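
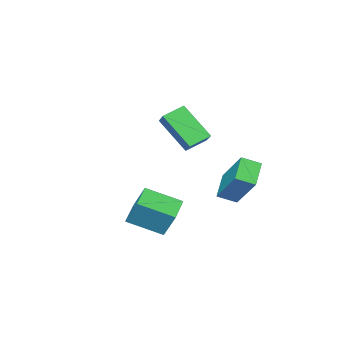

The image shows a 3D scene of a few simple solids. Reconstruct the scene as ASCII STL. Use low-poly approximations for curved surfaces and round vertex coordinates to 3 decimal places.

solid 
facet normal -0.861 0.298 0.412
outer loop
vertex -1.492 -1.351 0.703
vertex -0.965 -0.612 1.269
vertex -1.739 -0.074 -0.736
endloop
endfacet
facet normal -0.493 -0.691 -0.529
outer loop
vertex -0.835 -0.388 -1.169
vertex -1.492 -1.351 0.703
vertex -1.739 -0.074 -0.736
endloop
endfacet
facet normal -0.861 0.299 0.412
outer loop
vertex -1.739 -0.074 -0.736
vertex -0.965 -0.612 1.269
vertex -1.211 0.665 -0.17
endloop
endfacet
facet normal -0.127 0.659 -0.742
outer loop
vertex -1.211 0.665 -0.17
vertex -0.835 -0.388 -1.169
vertex -1.739 -0.074 -0.736
endloop
endfacet
facet normal 0.127 -0.658 0.742
outer loop
vertex -1.492 -1.351 0.703
vertex -0.061 -0.926 0.836
vertex -0.965 -0.612 1.269
endloop
endfacet
facet normal -0.494 -0.691 -0.529
outer loop
vertex -0.589 -1.665 0.27
vertex -1.492 -1.351 0.703
vertex -0.835 -0.388 -1.169
endloop
endfacet
facet normal 0.127 -0.659 0.742
outer loop
vertex -0.589 -1.665 0.27
vertex -0.061 -0.926 0.836
vertex -1.492 -1.351 0.703
endloop
endfacet
facet normal 0.493 0.691 0.529
outer loop
vertex -0.965 -0.612 1.269
vertex -0.061 -0.926 0.836
vertex -1.211 0.665 -0.17
endloop
endfacet
facet normal -0.127 0.659 -0.742
outer loop
vertex -0.308 0.351 -0.603
vertex -0.835 -0.388 -1.169
vertex -1.211 0.665 -0.17
endloop
endfacet
facet normal 0.494 0.691 0.528
outer loop
vertex -1.211 0.665 -0.17
vertex -0.061 -0.926 0.836
vertex -0.308 0.351 -0.603
endloop
endfacet
facet normal 0.861 -0.298 -0.412
outer loop
vertex -0.308 0.351 -0.603
vertex -0.589 -1.665 0.27
vertex -0.835 -0.388 -1.169
endloop
endfacet
facet normal 0.860 -0.299 -0.413
outer loop
vertex -0.061 -0.926 0.836
vertex -0.589 -1.665 0.27
vertex -0.308 0.351 -0.603
endloop
endfacet
facet normal -0.671 0.629 -0.394
outer loop
vertex -2.339 1.413 -2.84
vertex -1.935 2.772 -1.359
vertex -1.388 1.954 -3.596
endloop
endfacet
facet normal -0.197 -0.663 -0.722
outer loop
vertex -0.785 1.388 -3.241
vertex -2.339 1.413 -2.84
vertex -1.388 1.954 -3.596
endloop
endfacet
facet normal -0.671 0.629 -0.394
outer loop
vertex -1.388 1.954 -3.596
vertex -1.935 2.772 -1.359
vertex -0.984 3.313 -2.115
endloop
endfacet
facet normal 0.716 0.406 -0.568
outer loop
vertex -0.984 3.313 -2.115
vertex -0.785 1.388 -3.241
vertex -1.388 1.954 -3.596
endloop
endfacet
facet normal -0.716 -0.406 0.568
outer loop
vertex -2.339 1.413 -2.84
vertex -1.332 2.206 -1.004
vertex -1.935 2.772 -1.359
endloop
endfacet
facet normal -0.197 -0.663 -0.722
outer loop
vertex -1.736 0.847 -2.485
vertex -2.339 1.413 -2.84
vertex -0.785 1.388 -3.241
endloop
endfacet
facet normal -0.716 -0.406 0.568
outer loop
vertex -1.736 0.847 -2.485
vertex -1.332 2.206 -1.004
vertex -2.339 1.413 -2.84
endloop
endfacet
facet normal 0.197 0.663 0.722
outer loop
vertex -1.935 2.772 -1.359
vertex -1.332 2.206 -1.004
vertex -0.984 3.313 -2.115
endloop
endfacet
facet normal 0.716 0.406 -0.568
outer loop
vertex -0.381 2.747 -1.76
vertex -0.785 1.388 -3.241
vertex -0.984 3.313 -2.115
endloop
endfacet
facet normal 0.197 0.663 0.722
outer loop
vertex -0.984 3.313 -2.115
vertex -1.332 2.206 -1.004
vertex -0.381 2.747 -1.76
endloop
endfacet
facet normal 0.671 -0.629 0.394
outer loop
vertex -0.381 2.747 -1.76
vertex -1.736 0.847 -2.485
vertex -0.785 1.388 -3.241
endloop
endfacet
facet normal 0.671 -0.629 0.394
outer loop
vertex -1.332 2.206 -1.004
vertex -1.736 0.847 -2.485
vertex -0.381 2.747 -1.76
endloop
endfacet
facet normal -0.565 0.719 -0.405
outer loop
vertex 2.364 2.54 -2.263
vertex 3.386 3.124 -2.651
vertex 2.319 1.861 -3.406
endloop
endfacet
facet normal -0.825 -0.471 0.313
outer loop
vertex 3.234 0.696 -2.749
vertex 2.364 2.54 -2.263
vertex 2.319 1.861 -3.406
endloop
endfacet
facet normal -0.564 0.719 -0.405
outer loop
vertex 2.319 1.861 -3.406
vertex 3.386 3.124 -2.651
vertex 3.341 2.445 -3.793
endloop
endfacet
facet normal -0.033 -0.511 -0.859
outer loop
vertex 3.341 2.445 -3.793
vertex 3.234 0.696 -2.749
vertex 2.319 1.861 -3.406
endloop
endfacet
facet normal 0.034 0.511 0.859
outer loop
vertex 2.364 2.54 -2.263
vertex 4.301 1.959 -1.994
vertex 3.386 3.124 -2.651
endloop
endfacet
facet normal -0.825 -0.471 0.313
outer loop
vertex 3.279 1.375 -1.607
vertex 2.364 2.54 -2.263
vertex 3.234 0.696 -2.749
endloop
endfacet
facet normal 0.034 0.510 0.859
outer loop
vertex 3.279 1.375 -1.607
vertex 4.301 1.959 -1.994
vertex 2.364 2.54 -2.263
endloop
endfacet
facet normal 0.825 0.471 -0.313
outer loop
vertex 3.386 3.124 -2.651
vertex 4.301 1.959 -1.994
vertex 3.341 2.445 -3.793
endloop
endfacet
facet normal -0.034 -0.511 -0.859
outer loop
vertex 4.256 1.28 -3.137
vertex 3.234 0.696 -2.749
vertex 3.341 2.445 -3.793
endloop
endfacet
facet normal 0.825 0.472 -0.313
outer loop
vertex 3.341 2.445 -3.793
vertex 4.301 1.959 -1.994
vertex 4.256 1.28 -3.137
endloop
endfacet
facet normal 0.565 -0.719 0.405
outer loop
vertex 4.256 1.28 -3.137
vertex 3.279 1.375 -1.607
vertex 3.234 0.696 -2.749
endloop
endfacet
facet normal 0.564 -0.719 0.405
outer loop
vertex 4.301 1.959 -1.994
vertex 3.279 1.375 -1.607
vertex 4.256 1.28 -3.137
endloop
endfacet

endsolid


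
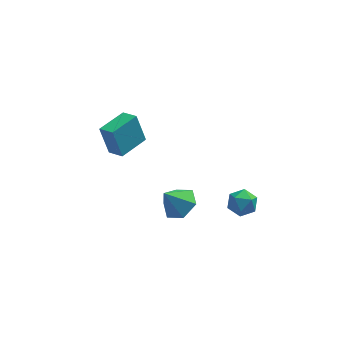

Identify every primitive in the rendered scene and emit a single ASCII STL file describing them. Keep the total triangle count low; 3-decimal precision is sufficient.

solid 
facet normal -0.702 -0.711 -0.031
outer loop
vertex -3.679 3.027 -2.512
vertex -4.416 3.771 -2.88
vertex -3.18 2.615 -4.34
endloop
endfacet
facet normal 0.664 -0.670 0.332
outer loop
vertex -1.804 4.009 -4.28
vertex -3.679 3.027 -2.512
vertex -3.18 2.615 -4.34
endloop
endfacet
facet normal -0.702 -0.712 -0.031
outer loop
vertex -3.18 2.615 -4.34
vertex -4.416 3.771 -2.88
vertex -3.917 3.358 -4.709
endloop
endfacet
facet normal 0.257 -0.213 -0.943
outer loop
vertex -3.917 3.358 -4.709
vertex -1.804 4.009 -4.28
vertex -3.18 2.615 -4.34
endloop
endfacet
facet normal -0.256 0.212 0.943
outer loop
vertex -3.679 3.027 -2.512
vertex -3.04 5.165 -2.82
vertex -4.416 3.771 -2.88
endloop
endfacet
facet normal 0.664 -0.670 0.332
outer loop
vertex -2.303 4.422 -2.451
vertex -3.679 3.027 -2.512
vertex -1.804 4.009 -4.28
endloop
endfacet
facet normal -0.257 0.213 0.943
outer loop
vertex -2.303 4.422 -2.451
vertex -3.04 5.165 -2.82
vertex -3.679 3.027 -2.512
endloop
endfacet
facet normal -0.664 0.670 -0.332
outer loop
vertex -4.416 3.771 -2.88
vertex -3.04 5.165 -2.82
vertex -3.917 3.358 -4.709
endloop
endfacet
facet normal 0.257 -0.212 -0.943
outer loop
vertex -2.541 4.753 -4.648
vertex -1.804 4.009 -4.28
vertex -3.917 3.358 -4.709
endloop
endfacet
facet normal -0.664 0.670 -0.332
outer loop
vertex -3.917 3.358 -4.709
vertex -3.04 5.165 -2.82
vertex -2.541 4.753 -4.648
endloop
endfacet
facet normal 0.702 0.711 0.031
outer loop
vertex -2.541 4.753 -4.648
vertex -2.303 4.422 -2.451
vertex -1.804 4.009 -4.28
endloop
endfacet
facet normal 0.702 0.712 0.031
outer loop
vertex -3.04 5.165 -2.82
vertex -2.303 4.422 -2.451
vertex -2.541 4.753 -4.648
endloop
endfacet
facet normal 0.550 0.154 -0.821
outer loop
vertex 0.478 -2.11 -2.612
vertex -0.236 -2.689 -3.199
vertex -0.368 -1.613 -3.086
endloop
endfacet
facet normal -0.018 0.674 0.739
outer loop
vertex 0.478 -2.11 -2.612
vertex -0.368 -1.613 -3.086
vertex -1.104 -2.931 -1.901
endloop
endfacet
facet normal 0.550 0.154 -0.821
outer loop
vertex -0.368 -1.613 -3.086
vertex -0.236 -2.689 -3.199
vertex -1.082 -2.191 -3.672
endloop
endfacet
facet normal -0.727 0.637 0.257
outer loop
vertex -0.368 -1.613 -3.086
vertex -1.082 -2.191 -3.672
vertex -1.104 -2.931 -1.901
endloop
endfacet
facet normal 0.550 0.154 -0.821
outer loop
vertex -1.082 -2.191 -3.672
vertex -0.236 -2.689 -3.199
vertex -0.949 -3.267 -3.785
endloop
endfacet
facet normal -0.991 -0.116 -0.061
outer loop
vertex -1.082 -2.191 -3.672
vertex -0.949 -3.267 -3.785
vertex -1.104 -2.931 -1.901
endloop
endfacet
facet normal 0.550 0.153 -0.821
outer loop
vertex -0.949 -3.267 -3.785
vertex -0.236 -2.689 -3.199
vertex -0.103 -3.765 -3.311
endloop
endfacet
facet normal -0.547 -0.831 0.103
outer loop
vertex -0.949 -3.267 -3.785
vertex -0.103 -3.765 -3.311
vertex -1.104 -2.931 -1.901
endloop
endfacet
facet normal 0.550 0.153 -0.821
outer loop
vertex -0.103 -3.765 -3.311
vertex -0.236 -2.689 -3.199
vertex 0.611 -3.186 -2.725
endloop
endfacet
facet normal 0.163 -0.794 0.586
outer loop
vertex -0.103 -3.765 -3.311
vertex 0.611 -3.186 -2.725
vertex -1.104 -2.931 -1.901
endloop
endfacet
facet normal 0.550 0.154 -0.821
outer loop
vertex 0.611 -3.186 -2.725
vertex -0.236 -2.689 -3.199
vertex 0.478 -2.11 -2.612
endloop
endfacet
facet normal 0.428 -0.042 0.903
outer loop
vertex 0.611 -3.186 -2.725
vertex 0.478 -2.11 -2.612
vertex -1.104 -2.931 -1.901
endloop
endfacet
facet normal -0.453 0.402 0.795
outer loop
vertex 2.433 -2.674 -2.47
vertex 2.623 -3.425 -1.982
vertex 3.214 -2.727 -1.998
endloop
endfacet
facet normal -0.169 0.909 0.382
outer loop
vertex 2.433 -2.674 -2.47
vertex 3.214 -2.727 -1.998
vertex 3.213 -2.373 -2.841
endloop
endfacet
facet normal -0.456 0.848 -0.269
outer loop
vertex 2.433 -2.674 -2.47
vertex 3.213 -2.373 -2.841
vertex 2.62 -2.852 -3.347
endloop
endfacet
facet normal -0.917 0.305 -0.257
outer loop
vertex 2.433 -2.674 -2.47
vertex 2.62 -2.852 -3.347
vertex 2.255 -3.502 -2.817
endloop
endfacet
facet normal -0.916 0.029 0.401
outer loop
vertex 2.433 -2.674 -2.47
vertex 2.255 -3.502 -2.817
vertex 2.623 -3.425 -1.982
endloop
endfacet
facet normal 0.531 0.781 0.327
outer loop
vertex 3.213 -2.373 -2.841
vertex 3.214 -2.727 -1.998
vertex 3.885 -2.938 -2.583
endloop
endfacet
facet normal 0.072 -0.038 0.997
outer loop
vertex 3.214 -2.727 -1.998
vertex 2.623 -3.425 -1.982
vertex 3.52 -3.588 -2.053
endloop
endfacet
facet normal -0.678 -0.642 0.358
outer loop
vertex 2.623 -3.425 -1.982
vertex 2.255 -3.502 -2.817
vertex 2.927 -4.067 -2.559
endloop
endfacet
facet normal -0.679 -0.196 -0.708
outer loop
vertex 2.255 -3.502 -2.817
vertex 2.62 -2.852 -3.347
vertex 2.926 -3.713 -3.402
endloop
endfacet
facet normal 0.067 0.684 -0.726
outer loop
vertex 2.62 -2.852 -3.347
vertex 3.213 -2.373 -2.841
vertex 3.517 -3.015 -3.418
endloop
endfacet
facet normal 0.917 -0.305 0.257
outer loop
vertex 3.707 -3.766 -2.93
vertex 3.885 -2.938 -2.583
vertex 3.52 -3.588 -2.053
endloop
endfacet
facet normal 0.456 -0.848 0.269
outer loop
vertex 3.707 -3.766 -2.93
vertex 3.52 -3.588 -2.053
vertex 2.927 -4.067 -2.559
endloop
endfacet
facet normal 0.169 -0.909 -0.382
outer loop
vertex 3.707 -3.766 -2.93
vertex 2.927 -4.067 -2.559
vertex 2.926 -3.713 -3.402
endloop
endfacet
facet normal 0.453 -0.402 -0.795
outer loop
vertex 3.707 -3.766 -2.93
vertex 2.926 -3.713 -3.402
vertex 3.517 -3.015 -3.418
endloop
endfacet
facet normal 0.916 -0.029 -0.401
outer loop
vertex 3.707 -3.766 -2.93
vertex 3.517 -3.015 -3.418
vertex 3.885 -2.938 -2.583
endloop
endfacet
facet normal 0.679 0.196 0.708
outer loop
vertex 3.52 -3.588 -2.053
vertex 3.885 -2.938 -2.583
vertex 3.214 -2.727 -1.998
endloop
endfacet
facet normal -0.067 -0.684 0.726
outer loop
vertex 2.927 -4.067 -2.559
vertex 3.52 -3.588 -2.053
vertex 2.623 -3.425 -1.982
endloop
endfacet
facet normal -0.531 -0.781 -0.327
outer loop
vertex 2.926 -3.713 -3.402
vertex 2.927 -4.067 -2.559
vertex 2.255 -3.502 -2.817
endloop
endfacet
facet normal -0.072 0.038 -0.997
outer loop
vertex 3.517 -3.015 -3.418
vertex 2.926 -3.713 -3.402
vertex 2.62 -2.852 -3.347
endloop
endfacet
facet normal 0.678 0.642 -0.358
outer loop
vertex 3.885 -2.938 -2.583
vertex 3.517 -3.015 -3.418
vertex 3.213 -2.373 -2.841
endloop
endfacet

endsolid


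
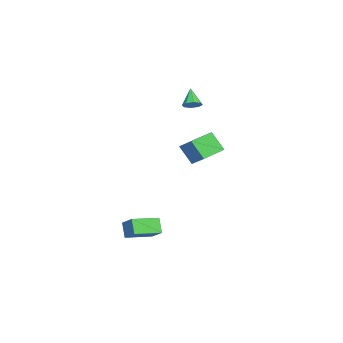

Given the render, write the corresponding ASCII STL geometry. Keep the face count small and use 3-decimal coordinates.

solid 
facet normal -0.872 0.481 0.086
outer loop
vertex -2.381 1.179 1.396
vertex -1.905 1.926 2.047
vertex -2.075 1.927 0.314
endloop
endfacet
facet normal -0.432 -0.680 -0.592
outer loop
vertex -0.635 1.134 0.173
vertex -2.381 1.179 1.396
vertex -2.075 1.927 0.314
endloop
endfacet
facet normal -0.873 0.481 0.086
outer loop
vertex -2.075 1.927 0.314
vertex -1.905 1.926 2.047
vertex -1.599 2.675 0.966
endloop
endfacet
facet normal 0.227 0.554 -0.801
outer loop
vertex -1.599 2.675 0.966
vertex -0.635 1.134 0.173
vertex -2.075 1.927 0.314
endloop
endfacet
facet normal -0.227 -0.554 0.801
outer loop
vertex -2.381 1.179 1.396
vertex -0.465 1.133 1.906
vertex -1.905 1.926 2.047
endloop
endfacet
facet normal -0.433 -0.679 -0.593
outer loop
vertex -0.941 0.385 1.254
vertex -2.381 1.179 1.396
vertex -0.635 1.134 0.173
endloop
endfacet
facet normal -0.227 -0.554 0.801
outer loop
vertex -0.941 0.385 1.254
vertex -0.465 1.133 1.906
vertex -2.381 1.179 1.396
endloop
endfacet
facet normal 0.432 0.679 0.593
outer loop
vertex -1.905 1.926 2.047
vertex -0.465 1.133 1.906
vertex -1.599 2.675 0.966
endloop
endfacet
facet normal 0.226 0.554 -0.801
outer loop
vertex -0.159 1.881 0.824
vertex -0.635 1.134 0.173
vertex -1.599 2.675 0.966
endloop
endfacet
facet normal 0.433 0.680 0.592
outer loop
vertex -1.599 2.675 0.966
vertex -0.465 1.133 1.906
vertex -0.159 1.881 0.824
endloop
endfacet
facet normal 0.873 -0.481 -0.086
outer loop
vertex -0.159 1.881 0.824
vertex -0.941 0.385 1.254
vertex -0.635 1.134 0.173
endloop
endfacet
facet normal 0.873 -0.481 -0.086
outer loop
vertex -0.465 1.133 1.906
vertex -0.941 0.385 1.254
vertex -0.159 1.881 0.824
endloop
endfacet
facet normal 0.629 0.222 -0.745
outer loop
vertex -2.812 0.757 3.795
vertex -3.194 0.588 3.422
vertex -3.071 1.074 3.671
endloop
endfacet
facet normal 0.205 0.497 0.843
outer loop
vertex -2.812 0.757 3.795
vertex -3.071 1.074 3.671
vertex -3.966 0.312 4.338
endloop
endfacet
facet normal 0.628 0.223 -0.745
outer loop
vertex -3.071 1.074 3.671
vertex -3.194 0.588 3.422
vertex -3.403 1.107 3.401
endloop
endfacet
facet normal -0.321 0.809 0.493
outer loop
vertex -3.071 1.074 3.671
vertex -3.403 1.107 3.401
vertex -3.966 0.312 4.338
endloop
endfacet
facet normal 0.628 0.223 -0.746
outer loop
vertex -3.403 1.107 3.401
vertex -3.194 0.588 3.422
vertex -3.612 0.835 3.144
endloop
endfacet
facet normal -0.803 0.596 0.023
outer loop
vertex -3.403 1.107 3.401
vertex -3.612 0.835 3.144
vertex -3.966 0.312 4.338
endloop
endfacet
facet normal 0.628 0.224 -0.745
outer loop
vertex -3.612 0.835 3.144
vertex -3.194 0.588 3.422
vertex -3.576 0.419 3.049
endloop
endfacet
facet normal -0.957 -0.016 -0.291
outer loop
vertex -3.612 0.835 3.144
vertex -3.576 0.419 3.049
vertex -3.966 0.312 4.338
endloop
endfacet
facet normal 0.629 0.223 -0.745
outer loop
vertex -3.576 0.419 3.049
vertex -3.194 0.588 3.422
vertex -3.316 0.101 3.173
endloop
endfacet
facet normal -0.693 -0.670 -0.265
outer loop
vertex -3.576 0.419 3.049
vertex -3.316 0.101 3.173
vertex -3.966 0.312 4.338
endloop
endfacet
facet normal 0.626 0.225 -0.746
outer loop
vertex -3.316 0.101 3.173
vertex -3.194 0.588 3.422
vertex -2.984 0.069 3.442
endloop
endfacet
facet normal -0.165 -0.983 0.086
outer loop
vertex -3.316 0.101 3.173
vertex -2.984 0.069 3.442
vertex -3.966 0.312 4.338
endloop
endfacet
facet normal 0.628 0.225 -0.745
outer loop
vertex -2.984 0.069 3.442
vertex -3.194 0.588 3.422
vertex -2.775 0.34 3.7
endloop
endfacet
facet normal 0.315 -0.771 0.554
outer loop
vertex -2.984 0.069 3.442
vertex -2.775 0.34 3.7
vertex -3.966 0.312 4.338
endloop
endfacet
facet normal 0.628 0.225 -0.745
outer loop
vertex -2.775 0.34 3.7
vertex -3.194 0.588 3.422
vertex -2.812 0.757 3.795
endloop
endfacet
facet normal 0.469 -0.156 0.869
outer loop
vertex -2.775 0.34 3.7
vertex -2.812 0.757 3.795
vertex -3.966 0.312 4.338
endloop
endfacet
facet normal -0.552 -0.596 -0.584
outer loop
vertex 1.76 -2.056 -3.433
vertex 0.742 -0.84 -3.711
vertex 2.309 -1.779 -4.235
endloop
endfacet
facet normal 0.633 -0.755 0.172
outer loop
vertex 2.938 -1.1 -3.569
vertex 1.76 -2.056 -3.433
vertex 2.309 -1.779 -4.235
endloop
endfacet
facet normal -0.552 -0.595 -0.584
outer loop
vertex 2.309 -1.779 -4.235
vertex 0.742 -0.84 -3.711
vertex 1.291 -0.563 -4.512
endloop
endfacet
facet normal 0.544 0.274 -0.793
outer loop
vertex 1.291 -0.563 -4.512
vertex 2.938 -1.1 -3.569
vertex 2.309 -1.779 -4.235
endloop
endfacet
facet normal -0.544 -0.274 0.793
outer loop
vertex 1.76 -2.056 -3.433
vertex 1.371 -0.161 -3.045
vertex 0.742 -0.84 -3.711
endloop
endfacet
facet normal 0.633 -0.755 0.173
outer loop
vertex 2.389 -1.377 -2.768
vertex 1.76 -2.056 -3.433
vertex 2.938 -1.1 -3.569
endloop
endfacet
facet normal -0.543 -0.274 0.794
outer loop
vertex 2.389 -1.377 -2.768
vertex 1.371 -0.161 -3.045
vertex 1.76 -2.056 -3.433
endloop
endfacet
facet normal -0.633 0.755 -0.172
outer loop
vertex 0.742 -0.84 -3.711
vertex 1.371 -0.161 -3.045
vertex 1.291 -0.563 -4.512
endloop
endfacet
facet normal 0.544 0.274 -0.794
outer loop
vertex 1.92 0.116 -3.847
vertex 2.938 -1.1 -3.569
vertex 1.291 -0.563 -4.512
endloop
endfacet
facet normal -0.633 0.755 -0.172
outer loop
vertex 1.291 -0.563 -4.512
vertex 1.371 -0.161 -3.045
vertex 1.92 0.116 -3.847
endloop
endfacet
facet normal 0.552 0.595 0.584
outer loop
vertex 1.92 0.116 -3.847
vertex 2.389 -1.377 -2.768
vertex 2.938 -1.1 -3.569
endloop
endfacet
facet normal 0.552 0.595 0.584
outer loop
vertex 1.371 -0.161 -3.045
vertex 2.389 -1.377 -2.768
vertex 1.92 0.116 -3.847
endloop
endfacet

endsolid


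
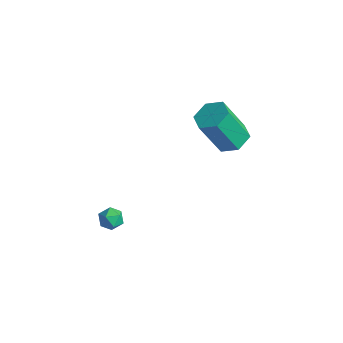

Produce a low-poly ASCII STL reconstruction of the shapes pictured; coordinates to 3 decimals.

solid 
facet normal 0.109 0.674 0.730
outer loop
vertex -3.699 -1.189 -1.576
vertex -3.965 -1.589 -1.167
vertex -3.34 -1.596 -1.254
endloop
endfacet
facet normal 0.625 0.742 0.242
outer loop
vertex -3.699 -1.189 -1.576
vertex -3.34 -1.596 -1.254
vertex -3.227 -1.492 -1.866
endloop
endfacet
facet normal 0.315 0.865 -0.391
outer loop
vertex -3.699 -1.189 -1.576
vertex -3.227 -1.492 -1.866
vertex -3.783 -1.421 -2.157
endloop
endfacet
facet normal -0.392 0.872 -0.292
outer loop
vertex -3.699 -1.189 -1.576
vertex -3.783 -1.421 -2.157
vertex -4.238 -1.481 -1.725
endloop
endfacet
facet normal -0.520 0.755 0.400
outer loop
vertex -3.699 -1.189 -1.576
vertex -4.238 -1.481 -1.725
vertex -3.965 -1.589 -1.167
endloop
endfacet
facet normal 0.972 0.120 0.200
outer loop
vertex -3.227 -1.492 -1.866
vertex -3.34 -1.596 -1.254
vertex -3.202 -2.079 -1.635
endloop
endfacet
facet normal 0.138 0.012 0.990
outer loop
vertex -3.34 -1.596 -1.254
vertex -3.965 -1.589 -1.167
vertex -3.657 -2.139 -1.203
endloop
endfacet
facet normal -0.878 0.142 0.457
outer loop
vertex -3.965 -1.589 -1.167
vertex -4.238 -1.481 -1.725
vertex -4.213 -2.068 -1.494
endloop
endfacet
facet normal -0.672 0.330 -0.662
outer loop
vertex -4.238 -1.481 -1.725
vertex -3.783 -1.421 -2.157
vertex -4.1 -1.964 -2.106
endloop
endfacet
facet normal 0.471 0.318 -0.823
outer loop
vertex -3.783 -1.421 -2.157
vertex -3.227 -1.492 -1.866
vertex -3.475 -1.971 -2.193
endloop
endfacet
facet normal 0.392 -0.872 0.292
outer loop
vertex -3.741 -2.371 -1.784
vertex -3.202 -2.079 -1.635
vertex -3.657 -2.139 -1.203
endloop
endfacet
facet normal -0.315 -0.865 0.391
outer loop
vertex -3.741 -2.371 -1.784
vertex -3.657 -2.139 -1.203
vertex -4.213 -2.068 -1.494
endloop
endfacet
facet normal -0.625 -0.742 -0.242
outer loop
vertex -3.741 -2.371 -1.784
vertex -4.213 -2.068 -1.494
vertex -4.1 -1.964 -2.106
endloop
endfacet
facet normal -0.109 -0.674 -0.730
outer loop
vertex -3.741 -2.371 -1.784
vertex -4.1 -1.964 -2.106
vertex -3.475 -1.971 -2.193
endloop
endfacet
facet normal 0.520 -0.755 -0.400
outer loop
vertex -3.741 -2.371 -1.784
vertex -3.475 -1.971 -2.193
vertex -3.202 -2.079 -1.635
endloop
endfacet
facet normal 0.672 -0.330 0.662
outer loop
vertex -3.657 -2.139 -1.203
vertex -3.202 -2.079 -1.635
vertex -3.34 -1.596 -1.254
endloop
endfacet
facet normal -0.471 -0.318 0.823
outer loop
vertex -4.213 -2.068 -1.494
vertex -3.657 -2.139 -1.203
vertex -3.965 -1.589 -1.167
endloop
endfacet
facet normal -0.972 -0.120 -0.200
outer loop
vertex -4.1 -1.964 -2.106
vertex -4.213 -2.068 -1.494
vertex -4.238 -1.481 -1.725
endloop
endfacet
facet normal -0.138 -0.012 -0.990
outer loop
vertex -3.475 -1.971 -2.193
vertex -4.1 -1.964 -2.106
vertex -3.783 -1.421 -2.157
endloop
endfacet
facet normal 0.878 -0.142 -0.457
outer loop
vertex -3.202 -2.079 -1.635
vertex -3.475 -1.971 -2.193
vertex -3.227 -1.492 -1.866
endloop
endfacet
facet normal 0.278 0.369 -0.887
outer loop
vertex -1.466 4.554 1.483
vertex -2.153 4.156 1.102
vertex -2.237 4.973 1.416
endloop
endfacet
facet normal 0.394 0.798 0.457
outer loop
vertex -1.466 4.554 1.483
vertex -2.237 4.973 1.416
vertex -2.061 3.761 3.38
endloop
endfacet
facet normal 0.395 0.797 0.457
outer loop
vertex -2.061 3.761 3.38
vertex -2.237 4.973 1.416
vertex -2.832 4.181 3.313
endloop
endfacet
facet normal -0.279 -0.371 0.886
outer loop
vertex -2.061 3.761 3.38
vertex -2.832 4.181 3.313
vertex -2.747 3.364 2.998
endloop
endfacet
facet normal 0.279 0.369 -0.887
outer loop
vertex -2.237 4.973 1.416
vertex -2.153 4.156 1.102
vertex -2.923 4.576 1.035
endloop
endfacet
facet normal -0.560 0.812 0.163
outer loop
vertex -2.237 4.973 1.416
vertex -2.923 4.576 1.035
vertex -2.832 4.181 3.313
endloop
endfacet
facet normal -0.560 0.812 0.163
outer loop
vertex -2.832 4.181 3.313
vertex -2.923 4.576 1.035
vertex -3.518 3.784 2.932
endloop
endfacet
facet normal -0.278 -0.371 0.886
outer loop
vertex -2.832 4.181 3.313
vertex -3.518 3.784 2.932
vertex -2.747 3.364 2.998
endloop
endfacet
facet normal 0.279 0.370 -0.886
outer loop
vertex -2.923 4.576 1.035
vertex -2.153 4.156 1.102
vertex -2.839 3.759 0.72
endloop
endfacet
facet normal -0.956 0.015 -0.294
outer loop
vertex -2.923 4.576 1.035
vertex -2.839 3.759 0.72
vertex -3.518 3.784 2.932
endloop
endfacet
facet normal -0.956 0.015 -0.294
outer loop
vertex -3.518 3.784 2.932
vertex -2.839 3.759 0.72
vertex -3.434 2.966 2.617
endloop
endfacet
facet normal -0.277 -0.370 0.887
outer loop
vertex -3.518 3.784 2.932
vertex -3.434 2.966 2.617
vertex -2.747 3.364 2.998
endloop
endfacet
facet normal 0.279 0.371 -0.886
outer loop
vertex -2.839 3.759 0.72
vertex -2.153 4.156 1.102
vertex -2.068 3.339 0.787
endloop
endfacet
facet normal -0.395 -0.797 -0.457
outer loop
vertex -2.839 3.759 0.72
vertex -2.068 3.339 0.787
vertex -3.434 2.966 2.617
endloop
endfacet
facet normal -0.394 -0.798 -0.457
outer loop
vertex -3.434 2.966 2.617
vertex -2.068 3.339 0.787
vertex -2.663 2.547 2.684
endloop
endfacet
facet normal -0.278 -0.369 0.887
outer loop
vertex -3.434 2.966 2.617
vertex -2.663 2.547 2.684
vertex -2.747 3.364 2.998
endloop
endfacet
facet normal 0.278 0.371 -0.886
outer loop
vertex -2.068 3.339 0.787
vertex -2.153 4.156 1.102
vertex -1.382 3.736 1.168
endloop
endfacet
facet normal 0.560 -0.812 -0.163
outer loop
vertex -2.068 3.339 0.787
vertex -1.382 3.736 1.168
vertex -2.663 2.547 2.684
endloop
endfacet
facet normal 0.560 -0.812 -0.163
outer loop
vertex -2.663 2.547 2.684
vertex -1.382 3.736 1.168
vertex -1.977 2.944 3.065
endloop
endfacet
facet normal -0.279 -0.369 0.887
outer loop
vertex -2.663 2.547 2.684
vertex -1.977 2.944 3.065
vertex -2.747 3.364 2.998
endloop
endfacet
facet normal 0.277 0.370 -0.887
outer loop
vertex -1.382 3.736 1.168
vertex -2.153 4.156 1.102
vertex -1.466 4.554 1.483
endloop
endfacet
facet normal 0.956 -0.015 0.294
outer loop
vertex -1.382 3.736 1.168
vertex -1.466 4.554 1.483
vertex -1.977 2.944 3.065
endloop
endfacet
facet normal 0.956 -0.015 0.294
outer loop
vertex -1.977 2.944 3.065
vertex -1.466 4.554 1.483
vertex -2.061 3.761 3.38
endloop
endfacet
facet normal -0.279 -0.370 0.886
outer loop
vertex -1.977 2.944 3.065
vertex -2.061 3.761 3.38
vertex -2.747 3.364 2.998
endloop
endfacet

endsolid


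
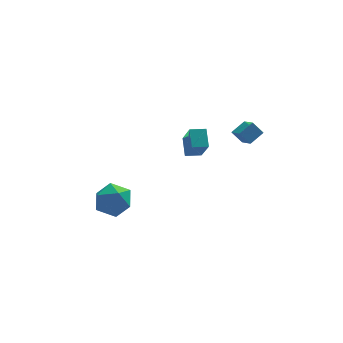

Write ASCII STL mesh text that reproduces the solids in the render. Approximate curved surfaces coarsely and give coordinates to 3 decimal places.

solid 
facet normal -0.636 0.449 0.627
outer loop
vertex -4.033 4.669 -3.455
vertex -4.126 3.612 -2.792
vertex -3.247 4.455 -2.505
endloop
endfacet
facet normal -0.175 0.920 0.352
outer loop
vertex -4.033 4.669 -3.455
vertex -3.247 4.455 -2.505
vertex -2.818 4.945 -3.573
endloop
endfacet
facet normal -0.240 0.902 -0.359
outer loop
vertex -4.033 4.669 -3.455
vertex -2.818 4.945 -3.573
vertex -3.431 4.405 -4.52
endloop
endfacet
facet normal -0.741 0.421 -0.523
outer loop
vertex -4.033 4.669 -3.455
vertex -3.431 4.405 -4.52
vertex -4.239 3.581 -4.038
endloop
endfacet
facet normal -0.986 0.141 0.086
outer loop
vertex -4.033 4.669 -3.455
vertex -4.239 3.581 -4.038
vertex -4.126 3.612 -2.792
endloop
endfacet
facet normal 0.485 0.705 0.518
outer loop
vertex -2.818 4.945 -3.573
vertex -3.247 4.455 -2.505
vertex -2.161 4.059 -2.982
endloop
endfacet
facet normal -0.261 -0.056 0.964
outer loop
vertex -3.247 4.455 -2.505
vertex -4.126 3.612 -2.792
vertex -2.969 3.235 -2.5
endloop
endfacet
facet normal -0.828 -0.554 0.089
outer loop
vertex -4.126 3.612 -2.792
vertex -4.239 3.581 -4.038
vertex -3.582 2.695 -3.447
endloop
endfacet
facet normal -0.431 -0.102 -0.897
outer loop
vertex -4.239 3.581 -4.038
vertex -3.431 4.405 -4.52
vertex -3.153 3.185 -4.515
endloop
endfacet
facet normal 0.380 0.676 -0.631
outer loop
vertex -3.431 4.405 -4.52
vertex -2.818 4.945 -3.573
vertex -2.274 4.028 -4.228
endloop
endfacet
facet normal 0.741 -0.421 0.523
outer loop
vertex -2.367 2.971 -3.565
vertex -2.161 4.059 -2.982
vertex -2.969 3.235 -2.5
endloop
endfacet
facet normal 0.240 -0.902 0.359
outer loop
vertex -2.367 2.971 -3.565
vertex -2.969 3.235 -2.5
vertex -3.582 2.695 -3.447
endloop
endfacet
facet normal 0.175 -0.920 -0.352
outer loop
vertex -2.367 2.971 -3.565
vertex -3.582 2.695 -3.447
vertex -3.153 3.185 -4.515
endloop
endfacet
facet normal 0.636 -0.449 -0.627
outer loop
vertex -2.367 2.971 -3.565
vertex -3.153 3.185 -4.515
vertex -2.274 4.028 -4.228
endloop
endfacet
facet normal 0.986 -0.141 -0.086
outer loop
vertex -2.367 2.971 -3.565
vertex -2.274 4.028 -4.228
vertex -2.161 4.059 -2.982
endloop
endfacet
facet normal 0.431 0.102 0.897
outer loop
vertex -2.969 3.235 -2.5
vertex -2.161 4.059 -2.982
vertex -3.247 4.455 -2.505
endloop
endfacet
facet normal -0.380 -0.676 0.631
outer loop
vertex -3.582 2.695 -3.447
vertex -2.969 3.235 -2.5
vertex -4.126 3.612 -2.792
endloop
endfacet
facet normal -0.485 -0.705 -0.518
outer loop
vertex -3.153 3.185 -4.515
vertex -3.582 2.695 -3.447
vertex -4.239 3.581 -4.038
endloop
endfacet
facet normal 0.261 0.056 -0.964
outer loop
vertex -2.274 4.028 -4.228
vertex -3.153 3.185 -4.515
vertex -3.431 4.405 -4.52
endloop
endfacet
facet normal 0.828 0.554 -0.089
outer loop
vertex -2.161 4.059 -2.982
vertex -2.274 4.028 -4.228
vertex -2.818 4.945 -3.573
endloop
endfacet
facet normal -0.996 -0.001 0.090
outer loop
vertex 0.867 1.346 2.333
vertex 0.934 2.353 3.088
vertex 0.72 2.566 0.718
endloop
endfacet
facet normal -0.054 -0.799 -0.599
outer loop
vertex 1.666 2.567 0.632
vertex 0.867 1.346 2.333
vertex 0.72 2.566 0.718
endloop
endfacet
facet normal -0.996 -0.001 0.090
outer loop
vertex 0.72 2.566 0.718
vertex 0.934 2.353 3.088
vertex 0.787 3.573 1.472
endloop
endfacet
facet normal -0.073 0.601 -0.796
outer loop
vertex 0.787 3.573 1.472
vertex 1.666 2.567 0.632
vertex 0.72 2.566 0.718
endloop
endfacet
facet normal 0.073 -0.601 0.796
outer loop
vertex 0.867 1.346 2.333
vertex 1.88 2.354 3.002
vertex 0.934 2.353 3.088
endloop
endfacet
facet normal -0.053 -0.799 -0.599
outer loop
vertex 1.813 1.347 2.248
vertex 0.867 1.346 2.333
vertex 1.666 2.567 0.632
endloop
endfacet
facet normal 0.072 -0.601 0.796
outer loop
vertex 1.813 1.347 2.248
vertex 1.88 2.354 3.002
vertex 0.867 1.346 2.333
endloop
endfacet
facet normal 0.054 0.799 0.599
outer loop
vertex 0.934 2.353 3.088
vertex 1.88 2.354 3.002
vertex 0.787 3.573 1.472
endloop
endfacet
facet normal -0.072 0.601 -0.796
outer loop
vertex 1.733 3.574 1.387
vertex 1.666 2.567 0.632
vertex 0.787 3.573 1.472
endloop
endfacet
facet normal 0.053 0.799 0.599
outer loop
vertex 0.787 3.573 1.472
vertex 1.88 2.354 3.002
vertex 1.733 3.574 1.387
endloop
endfacet
facet normal 0.996 0.001 -0.090
outer loop
vertex 1.733 3.574 1.387
vertex 1.813 1.347 2.248
vertex 1.666 2.567 0.632
endloop
endfacet
facet normal 0.996 0.001 -0.090
outer loop
vertex 1.88 2.354 3.002
vertex 1.813 1.347 2.248
vertex 1.733 3.574 1.387
endloop
endfacet
facet normal -0.587 0.302 0.751
outer loop
vertex 3.142 -0.362 4.389
vertex 3.96 0.09 4.846
vertex 2.915 0.63 3.813
endloop
endfacet
facet normal -0.786 -0.435 -0.439
outer loop
vertex 3.46 0.35 3.114
vertex 3.142 -0.362 4.389
vertex 2.915 0.63 3.813
endloop
endfacet
facet normal -0.587 0.302 0.751
outer loop
vertex 2.915 0.63 3.813
vertex 3.96 0.09 4.846
vertex 3.732 1.083 4.269
endloop
endfacet
facet normal -0.196 0.848 -0.492
outer loop
vertex 3.732 1.083 4.269
vertex 3.46 0.35 3.114
vertex 2.915 0.63 3.813
endloop
endfacet
facet normal 0.194 -0.849 0.492
outer loop
vertex 3.142 -0.362 4.389
vertex 4.505 -0.19 4.147
vertex 3.96 0.09 4.846
endloop
endfacet
facet normal -0.786 -0.436 -0.439
outer loop
vertex 3.688 -0.643 3.691
vertex 3.142 -0.362 4.389
vertex 3.46 0.35 3.114
endloop
endfacet
facet normal 0.195 -0.848 0.493
outer loop
vertex 3.688 -0.643 3.691
vertex 4.505 -0.19 4.147
vertex 3.142 -0.362 4.389
endloop
endfacet
facet normal 0.786 0.435 0.439
outer loop
vertex 3.96 0.09 4.846
vertex 4.505 -0.19 4.147
vertex 3.732 1.083 4.269
endloop
endfacet
facet normal -0.193 0.848 -0.493
outer loop
vertex 4.278 0.802 3.571
vertex 3.46 0.35 3.114
vertex 3.732 1.083 4.269
endloop
endfacet
facet normal 0.786 0.435 0.440
outer loop
vertex 3.732 1.083 4.269
vertex 4.505 -0.19 4.147
vertex 4.278 0.802 3.571
endloop
endfacet
facet normal 0.587 -0.302 -0.751
outer loop
vertex 4.278 0.802 3.571
vertex 3.688 -0.643 3.691
vertex 3.46 0.35 3.114
endloop
endfacet
facet normal 0.587 -0.302 -0.751
outer loop
vertex 4.505 -0.19 4.147
vertex 3.688 -0.643 3.691
vertex 4.278 0.802 3.571
endloop
endfacet

endsolid


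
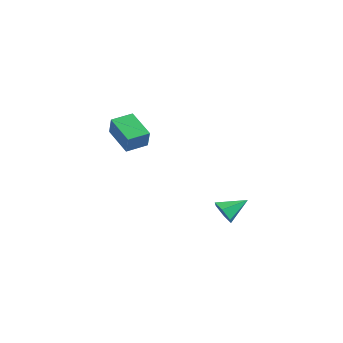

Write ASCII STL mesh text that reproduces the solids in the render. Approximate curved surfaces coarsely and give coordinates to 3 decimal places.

solid 
facet normal -0.883 0.054 0.467
outer loop
vertex -4.668 -3.684 2.692
vertex -4.463 -2.329 2.924
vertex -5.288 -3.384 1.485
endloop
endfacet
facet normal -0.147 -0.975 -0.167
outer loop
vertex -3.497 -3.491 0.536
vertex -4.668 -3.684 2.692
vertex -5.288 -3.384 1.485
endloop
endfacet
facet normal -0.883 0.053 0.467
outer loop
vertex -5.288 -3.384 1.485
vertex -4.463 -2.329 2.924
vertex -5.084 -2.028 1.717
endloop
endfacet
facet normal -0.447 0.216 -0.868
outer loop
vertex -5.084 -2.028 1.717
vertex -3.497 -3.491 0.536
vertex -5.288 -3.384 1.485
endloop
endfacet
facet normal 0.447 -0.216 0.868
outer loop
vertex -4.668 -3.684 2.692
vertex -2.672 -2.436 1.975
vertex -4.463 -2.329 2.924
endloop
endfacet
facet normal -0.147 -0.975 -0.167
outer loop
vertex -2.876 -3.792 1.743
vertex -4.668 -3.684 2.692
vertex -3.497 -3.491 0.536
endloop
endfacet
facet normal 0.447 -0.216 0.868
outer loop
vertex -2.876 -3.792 1.743
vertex -2.672 -2.436 1.975
vertex -4.668 -3.684 2.692
endloop
endfacet
facet normal 0.147 0.975 0.167
outer loop
vertex -4.463 -2.329 2.924
vertex -2.672 -2.436 1.975
vertex -5.084 -2.028 1.717
endloop
endfacet
facet normal -0.447 0.216 -0.868
outer loop
vertex -3.292 -2.136 0.768
vertex -3.497 -3.491 0.536
vertex -5.084 -2.028 1.717
endloop
endfacet
facet normal 0.147 0.975 0.167
outer loop
vertex -5.084 -2.028 1.717
vertex -2.672 -2.436 1.975
vertex -3.292 -2.136 0.768
endloop
endfacet
facet normal 0.882 -0.053 -0.467
outer loop
vertex -3.292 -2.136 0.768
vertex -2.876 -3.792 1.743
vertex -3.497 -3.491 0.536
endloop
endfacet
facet normal 0.883 -0.053 -0.467
outer loop
vertex -2.672 -2.436 1.975
vertex -2.876 -3.792 1.743
vertex -3.292 -2.136 0.768
endloop
endfacet
facet normal -0.270 -0.844 -0.463
outer loop
vertex 3.534 -1.551 -3.008
vertex 3.192 -1.844 -2.275
vertex 2.709 -1.389 -2.823
endloop
endfacet
facet normal 0.027 0.809 -0.588
outer loop
vertex 3.534 -1.551 -3.008
vertex 2.709 -1.389 -2.823
vertex 3.628 -0.476 -1.525
endloop
endfacet
facet normal -0.270 -0.844 -0.463
outer loop
vertex 2.709 -1.389 -2.823
vertex 3.192 -1.844 -2.275
vertex 2.368 -1.682 -2.09
endloop
endfacet
facet normal -0.685 0.728 -0.027
outer loop
vertex 2.709 -1.389 -2.823
vertex 2.368 -1.682 -2.09
vertex 3.628 -0.476 -1.525
endloop
endfacet
facet normal -0.270 -0.844 -0.463
outer loop
vertex 2.368 -1.682 -2.09
vertex 3.192 -1.844 -2.275
vertex 2.85 -2.137 -1.542
endloop
endfacet
facet normal -0.599 0.273 0.753
outer loop
vertex 2.368 -1.682 -2.09
vertex 2.85 -2.137 -1.542
vertex 3.628 -0.476 -1.525
endloop
endfacet
facet normal -0.269 -0.845 -0.463
outer loop
vertex 2.85 -2.137 -1.542
vertex 3.192 -1.844 -2.275
vertex 3.674 -2.298 -1.727
endloop
endfacet
facet normal 0.199 -0.103 0.975
outer loop
vertex 2.85 -2.137 -1.542
vertex 3.674 -2.298 -1.727
vertex 3.628 -0.476 -1.525
endloop
endfacet
facet normal -0.270 -0.845 -0.462
outer loop
vertex 3.674 -2.298 -1.727
vertex 3.192 -1.844 -2.275
vertex 4.016 -2.006 -2.46
endloop
endfacet
facet normal 0.909 -0.023 0.415
outer loop
vertex 3.674 -2.298 -1.727
vertex 4.016 -2.006 -2.46
vertex 3.628 -0.476 -1.525
endloop
endfacet
facet normal -0.270 -0.844 -0.463
outer loop
vertex 4.016 -2.006 -2.46
vertex 3.192 -1.844 -2.275
vertex 3.534 -1.551 -3.008
endloop
endfacet
facet normal 0.824 0.433 -0.366
outer loop
vertex 4.016 -2.006 -2.46
vertex 3.534 -1.551 -3.008
vertex 3.628 -0.476 -1.525
endloop
endfacet

endsolid


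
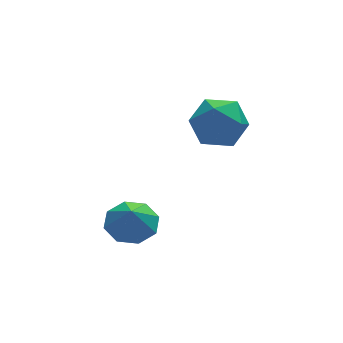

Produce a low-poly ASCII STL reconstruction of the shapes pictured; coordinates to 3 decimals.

solid 
facet normal -0.759 -0.376 0.531
outer loop
vertex 2.724 1.219 0.345
vertex 3.139 0.173 0.198
vertex 3.461 0.79 1.095
endloop
endfacet
facet normal -0.598 0.284 0.750
outer loop
vertex 2.724 1.219 0.345
vertex 3.461 0.79 1.095
vertex 3.556 1.871 0.761
endloop
endfacet
facet normal -0.663 0.724 0.191
outer loop
vertex 2.724 1.219 0.345
vertex 3.556 1.871 0.761
vertex 3.293 1.922 -0.343
endloop
endfacet
facet normal -0.865 0.336 -0.372
outer loop
vertex 2.724 1.219 0.345
vertex 3.293 1.922 -0.343
vertex 3.035 0.872 -0.691
endloop
endfacet
facet normal -0.925 -0.344 -0.162
outer loop
vertex 2.724 1.219 0.345
vertex 3.035 0.872 -0.691
vertex 3.139 0.173 0.198
endloop
endfacet
facet normal 0.086 0.287 0.954
outer loop
vertex 3.556 1.871 0.761
vertex 3.461 0.79 1.095
vertex 4.485 1.228 0.871
endloop
endfacet
facet normal -0.176 -0.781 0.600
outer loop
vertex 3.461 0.79 1.095
vertex 3.139 0.173 0.198
vertex 4.227 0.178 0.523
endloop
endfacet
facet normal -0.443 -0.729 -0.522
outer loop
vertex 3.139 0.173 0.198
vertex 3.035 0.872 -0.691
vertex 3.964 0.229 -0.581
endloop
endfacet
facet normal -0.347 0.371 -0.861
outer loop
vertex 3.035 0.872 -0.691
vertex 3.293 1.922 -0.343
vertex 4.059 1.31 -0.915
endloop
endfacet
facet normal -0.020 0.999 0.051
outer loop
vertex 3.293 1.922 -0.343
vertex 3.556 1.871 0.761
vertex 4.381 1.927 -0.018
endloop
endfacet
facet normal 0.865 -0.336 0.372
outer loop
vertex 4.796 0.881 -0.165
vertex 4.485 1.228 0.871
vertex 4.227 0.178 0.523
endloop
endfacet
facet normal 0.663 -0.724 -0.191
outer loop
vertex 4.796 0.881 -0.165
vertex 4.227 0.178 0.523
vertex 3.964 0.229 -0.581
endloop
endfacet
facet normal 0.598 -0.284 -0.750
outer loop
vertex 4.796 0.881 -0.165
vertex 3.964 0.229 -0.581
vertex 4.059 1.31 -0.915
endloop
endfacet
facet normal 0.759 0.376 -0.531
outer loop
vertex 4.796 0.881 -0.165
vertex 4.059 1.31 -0.915
vertex 4.381 1.927 -0.018
endloop
endfacet
facet normal 0.925 0.344 0.162
outer loop
vertex 4.796 0.881 -0.165
vertex 4.381 1.927 -0.018
vertex 4.485 1.228 0.871
endloop
endfacet
facet normal 0.347 -0.371 0.861
outer loop
vertex 4.227 0.178 0.523
vertex 4.485 1.228 0.871
vertex 3.461 0.79 1.095
endloop
endfacet
facet normal 0.020 -0.999 -0.051
outer loop
vertex 3.964 0.229 -0.581
vertex 4.227 0.178 0.523
vertex 3.139 0.173 0.198
endloop
endfacet
facet normal -0.086 -0.287 -0.954
outer loop
vertex 4.059 1.31 -0.915
vertex 3.964 0.229 -0.581
vertex 3.035 0.872 -0.691
endloop
endfacet
facet normal 0.176 0.781 -0.600
outer loop
vertex 4.381 1.927 -0.018
vertex 4.059 1.31 -0.915
vertex 3.293 1.922 -0.343
endloop
endfacet
facet normal 0.443 0.729 0.522
outer loop
vertex 4.485 1.228 0.871
vertex 4.381 1.927 -0.018
vertex 3.556 1.871 0.761
endloop
endfacet
facet normal 0.123 0.375 -0.919
outer loop
vertex 1.507 0.814 -4.141
vertex 0.536 0.91 -4.232
vertex 1.261 1.481 -3.902
endloop
endfacet
facet normal 0.636 -0.042 0.771
outer loop
vertex 1.507 0.814 -4.141
vertex 1.261 1.481 -3.902
vertex 0.404 0.51 -3.248
endloop
endfacet
facet normal 0.123 0.375 -0.919
outer loop
vertex 1.261 1.481 -3.902
vertex 0.536 0.91 -4.232
vertex 0.591 1.814 -3.856
endloop
endfacet
facet normal 0.250 0.380 0.891
outer loop
vertex 1.261 1.481 -3.902
vertex 0.591 1.814 -3.856
vertex 0.404 0.51 -3.248
endloop
endfacet
facet normal 0.124 0.375 -0.919
outer loop
vertex 0.591 1.814 -3.856
vertex 0.536 0.91 -4.232
vertex -0.112 1.617 -4.031
endloop
endfacet
facet normal -0.331 0.437 0.836
outer loop
vertex 0.591 1.814 -3.856
vertex -0.112 1.617 -4.031
vertex 0.404 0.51 -3.248
endloop
endfacet
facet normal 0.124 0.374 -0.919
outer loop
vertex -0.112 1.617 -4.031
vertex 0.536 0.91 -4.232
vertex -0.435 1.007 -4.323
endloop
endfacet
facet normal -0.762 0.097 0.640
outer loop
vertex -0.112 1.617 -4.031
vertex -0.435 1.007 -4.323
vertex 0.404 0.51 -3.248
endloop
endfacet
facet normal 0.124 0.375 -0.919
outer loop
vertex -0.435 1.007 -4.323
vertex 0.536 0.91 -4.232
vertex -0.189 0.34 -4.562
endloop
endfacet
facet normal -0.795 -0.442 0.416
outer loop
vertex -0.435 1.007 -4.323
vertex -0.189 0.34 -4.562
vertex 0.404 0.51 -3.248
endloop
endfacet
facet normal 0.124 0.374 -0.919
outer loop
vertex -0.189 0.34 -4.562
vertex 0.536 0.91 -4.232
vertex 0.481 0.007 -4.607
endloop
endfacet
facet normal -0.409 -0.863 0.296
outer loop
vertex -0.189 0.34 -4.562
vertex 0.481 0.007 -4.607
vertex 0.404 0.51 -3.248
endloop
endfacet
facet normal 0.123 0.374 -0.919
outer loop
vertex 0.481 0.007 -4.607
vertex 0.536 0.91 -4.232
vertex 1.184 0.203 -4.433
endloop
endfacet
facet normal 0.170 -0.921 0.351
outer loop
vertex 0.481 0.007 -4.607
vertex 1.184 0.203 -4.433
vertex 0.404 0.51 -3.248
endloop
endfacet
facet normal 0.123 0.374 -0.919
outer loop
vertex 1.184 0.203 -4.433
vertex 0.536 0.91 -4.232
vertex 1.507 0.814 -4.141
endloop
endfacet
facet normal 0.603 -0.580 0.547
outer loop
vertex 1.184 0.203 -4.433
vertex 1.507 0.814 -4.141
vertex 0.404 0.51 -3.248
endloop
endfacet

endsolid


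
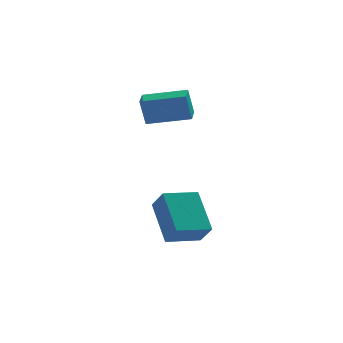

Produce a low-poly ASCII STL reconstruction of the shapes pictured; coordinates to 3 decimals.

solid 
facet normal -0.951 -0.267 0.153
outer loop
vertex -4.549 0.749 0.81
vertex -4.853 1.359 -0.015
vertex -4.318 -0.758 -0.389
endloop
endfacet
facet normal 0.283 -0.570 0.771
outer loop
vertex -2.967 -0.379 -0.605
vertex -4.549 0.749 0.81
vertex -4.318 -0.758 -0.389
endloop
endfacet
facet normal -0.951 -0.267 0.153
outer loop
vertex -4.318 -0.758 -0.389
vertex -4.853 1.359 -0.015
vertex -4.622 -0.149 -1.214
endloop
endfacet
facet normal 0.119 -0.777 -0.618
outer loop
vertex -4.622 -0.149 -1.214
vertex -2.967 -0.379 -0.605
vertex -4.318 -0.758 -0.389
endloop
endfacet
facet normal -0.119 0.777 0.618
outer loop
vertex -4.549 0.749 0.81
vertex -3.502 1.738 -0.231
vertex -4.853 1.359 -0.015
endloop
endfacet
facet normal 0.284 -0.570 0.771
outer loop
vertex -3.198 1.129 0.594
vertex -4.549 0.749 0.81
vertex -2.967 -0.379 -0.605
endloop
endfacet
facet normal -0.120 0.777 0.618
outer loop
vertex -3.198 1.129 0.594
vertex -3.502 1.738 -0.231
vertex -4.549 0.749 0.81
endloop
endfacet
facet normal -0.283 0.570 -0.771
outer loop
vertex -4.853 1.359 -0.015
vertex -3.502 1.738 -0.231
vertex -4.622 -0.149 -1.214
endloop
endfacet
facet normal 0.120 -0.777 -0.618
outer loop
vertex -3.271 0.231 -1.43
vertex -2.967 -0.379 -0.605
vertex -4.622 -0.149 -1.214
endloop
endfacet
facet normal -0.284 0.570 -0.771
outer loop
vertex -4.622 -0.149 -1.214
vertex -3.502 1.738 -0.231
vertex -3.271 0.231 -1.43
endloop
endfacet
facet normal 0.951 0.267 -0.153
outer loop
vertex -3.271 0.231 -1.43
vertex -3.198 1.129 0.594
vertex -2.967 -0.379 -0.605
endloop
endfacet
facet normal 0.951 0.268 -0.153
outer loop
vertex -3.502 1.738 -0.231
vertex -3.198 1.129 0.594
vertex -3.271 0.231 -1.43
endloop
endfacet
facet normal -0.941 0.279 -0.191
outer loop
vertex -4.932 3.657 4.303
vertex -4.706 4.444 4.34
vertex -4.701 3.644 3.146
endloop
endfacet
facet normal -0.276 -0.960 -0.044
outer loop
vertex -3.054 3.156 3.48
vertex -4.932 3.657 4.303
vertex -4.701 3.644 3.146
endloop
endfacet
facet normal -0.941 0.279 -0.191
outer loop
vertex -4.701 3.644 3.146
vertex -4.706 4.444 4.34
vertex -4.475 4.431 3.183
endloop
endfacet
facet normal 0.196 -0.010 -0.981
outer loop
vertex -4.475 4.431 3.183
vertex -3.054 3.156 3.48
vertex -4.701 3.644 3.146
endloop
endfacet
facet normal -0.196 0.010 0.981
outer loop
vertex -4.932 3.657 4.303
vertex -3.059 3.956 4.674
vertex -4.706 4.444 4.34
endloop
endfacet
facet normal -0.276 -0.960 -0.044
outer loop
vertex -3.285 3.169 4.637
vertex -4.932 3.657 4.303
vertex -3.054 3.156 3.48
endloop
endfacet
facet normal -0.196 0.010 0.981
outer loop
vertex -3.285 3.169 4.637
vertex -3.059 3.956 4.674
vertex -4.932 3.657 4.303
endloop
endfacet
facet normal 0.276 0.960 0.044
outer loop
vertex -4.706 4.444 4.34
vertex -3.059 3.956 4.674
vertex -4.475 4.431 3.183
endloop
endfacet
facet normal 0.196 -0.010 -0.981
outer loop
vertex -2.828 3.943 3.517
vertex -3.054 3.156 3.48
vertex -4.475 4.431 3.183
endloop
endfacet
facet normal 0.276 0.960 0.044
outer loop
vertex -4.475 4.431 3.183
vertex -3.059 3.956 4.674
vertex -2.828 3.943 3.517
endloop
endfacet
facet normal 0.941 -0.279 0.191
outer loop
vertex -2.828 3.943 3.517
vertex -3.285 3.169 4.637
vertex -3.054 3.156 3.48
endloop
endfacet
facet normal 0.941 -0.279 0.191
outer loop
vertex -3.059 3.956 4.674
vertex -3.285 3.169 4.637
vertex -2.828 3.943 3.517
endloop
endfacet

endsolid


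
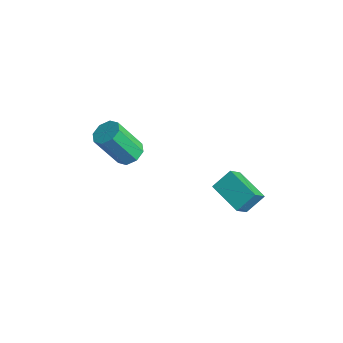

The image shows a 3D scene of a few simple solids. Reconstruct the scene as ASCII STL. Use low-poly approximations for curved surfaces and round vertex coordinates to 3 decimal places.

solid 
facet normal -0.967 -0.004 0.255
outer loop
vertex 0.631 0.978 0.907
vertex 0.816 1.859 1.622
vertex 0.38 1.794 -0.033
endloop
endfacet
facet normal -0.161 -0.766 -0.622
outer loop
vertex 2.004 1.801 -0.462
vertex 0.631 0.978 0.907
vertex 0.38 1.794 -0.033
endloop
endfacet
facet normal -0.967 -0.004 0.255
outer loop
vertex 0.38 1.794 -0.033
vertex 0.816 1.859 1.622
vertex 0.565 2.675 0.682
endloop
endfacet
facet normal -0.198 0.642 -0.740
outer loop
vertex 0.565 2.675 0.682
vertex 2.004 1.801 -0.462
vertex 0.38 1.794 -0.033
endloop
endfacet
facet normal 0.198 -0.642 0.740
outer loop
vertex 0.631 0.978 0.907
vertex 2.44 1.866 1.193
vertex 0.816 1.859 1.622
endloop
endfacet
facet normal -0.161 -0.766 -0.622
outer loop
vertex 2.255 0.985 0.478
vertex 0.631 0.978 0.907
vertex 2.004 1.801 -0.462
endloop
endfacet
facet normal 0.198 -0.642 0.740
outer loop
vertex 2.255 0.985 0.478
vertex 2.44 1.866 1.193
vertex 0.631 0.978 0.907
endloop
endfacet
facet normal 0.161 0.766 0.622
outer loop
vertex 0.816 1.859 1.622
vertex 2.44 1.866 1.193
vertex 0.565 2.675 0.682
endloop
endfacet
facet normal -0.198 0.642 -0.740
outer loop
vertex 2.189 2.682 0.253
vertex 2.004 1.801 -0.462
vertex 0.565 2.675 0.682
endloop
endfacet
facet normal 0.161 0.766 0.622
outer loop
vertex 0.565 2.675 0.682
vertex 2.44 1.866 1.193
vertex 2.189 2.682 0.253
endloop
endfacet
facet normal 0.967 0.004 -0.255
outer loop
vertex 2.189 2.682 0.253
vertex 2.255 0.985 0.478
vertex 2.004 1.801 -0.462
endloop
endfacet
facet normal 0.967 0.004 -0.255
outer loop
vertex 2.44 1.866 1.193
vertex 2.255 0.985 0.478
vertex 2.189 2.682 0.253
endloop
endfacet
facet normal 0.308 0.425 -0.851
outer loop
vertex -3.228 -0.744 0.475
vertex -3.66 -0.171 0.605
vertex -2.97 -0.345 0.768
endloop
endfacet
facet normal 0.832 -0.555 0.023
outer loop
vertex -3.228 -0.744 0.475
vertex -2.97 -0.345 0.768
vertex -3.847 -1.602 2.184
endloop
endfacet
facet normal 0.833 -0.553 0.025
outer loop
vertex -3.847 -1.602 2.184
vertex -2.97 -0.345 0.768
vertex -3.59 -1.202 2.478
endloop
endfacet
facet normal -0.308 -0.427 0.850
outer loop
vertex -3.847 -1.602 2.184
vertex -3.59 -1.202 2.478
vertex -4.28 -1.029 2.315
endloop
endfacet
facet normal 0.309 0.428 -0.849
outer loop
vertex -2.97 -0.345 0.768
vertex -3.66 -0.171 0.605
vertex -3.117 0.156 0.967
endloop
endfacet
facet normal 0.914 0.114 0.389
outer loop
vertex -2.97 -0.345 0.768
vertex -3.117 0.156 0.967
vertex -3.59 -1.202 2.478
endloop
endfacet
facet normal 0.914 0.114 0.389
outer loop
vertex -3.59 -1.202 2.478
vertex -3.117 0.156 0.967
vertex -3.737 -0.701 2.676
endloop
endfacet
facet normal -0.308 -0.426 0.851
outer loop
vertex -3.59 -1.202 2.478
vertex -3.737 -0.701 2.676
vertex -4.28 -1.029 2.315
endloop
endfacet
facet normal 0.310 0.426 -0.850
outer loop
vertex -3.117 0.156 0.967
vertex -3.66 -0.171 0.605
vertex -3.582 0.466 0.953
endloop
endfacet
facet normal 0.461 0.715 0.526
outer loop
vertex -3.117 0.156 0.967
vertex -3.582 0.466 0.953
vertex -3.737 -0.701 2.676
endloop
endfacet
facet normal 0.460 0.716 0.526
outer loop
vertex -3.737 -0.701 2.676
vertex -3.582 0.466 0.953
vertex -4.202 -0.392 2.662
endloop
endfacet
facet normal -0.308 -0.426 0.851
outer loop
vertex -3.737 -0.701 2.676
vertex -4.202 -0.392 2.662
vertex -4.28 -1.029 2.315
endloop
endfacet
facet normal 0.308 0.427 -0.850
outer loop
vertex -3.582 0.466 0.953
vertex -3.66 -0.171 0.605
vertex -4.093 0.402 0.736
endloop
endfacet
facet normal -0.263 0.897 0.355
outer loop
vertex -3.582 0.466 0.953
vertex -4.093 0.402 0.736
vertex -4.202 -0.392 2.662
endloop
endfacet
facet normal -0.264 0.897 0.355
outer loop
vertex -4.202 -0.392 2.662
vertex -4.093 0.402 0.736
vertex -4.712 -0.456 2.445
endloop
endfacet
facet normal -0.309 -0.426 0.851
outer loop
vertex -4.202 -0.392 2.662
vertex -4.712 -0.456 2.445
vertex -4.28 -1.029 2.315
endloop
endfacet
facet normal 0.308 0.427 -0.850
outer loop
vertex -4.093 0.402 0.736
vertex -3.66 -0.171 0.605
vertex -4.35 0.002 0.442
endloop
endfacet
facet normal -0.833 0.553 -0.024
outer loop
vertex -4.093 0.402 0.736
vertex -4.35 0.002 0.442
vertex -4.712 -0.456 2.445
endloop
endfacet
facet normal -0.832 0.555 -0.023
outer loop
vertex -4.712 -0.456 2.445
vertex -4.35 0.002 0.442
vertex -4.97 -0.855 2.152
endloop
endfacet
facet normal -0.308 -0.425 0.851
outer loop
vertex -4.712 -0.456 2.445
vertex -4.97 -0.855 2.152
vertex -4.28 -1.029 2.315
endloop
endfacet
facet normal 0.308 0.426 -0.851
outer loop
vertex -4.35 0.002 0.442
vertex -3.66 -0.171 0.605
vertex -4.203 -0.499 0.244
endloop
endfacet
facet normal -0.914 -0.115 -0.389
outer loop
vertex -4.35 0.002 0.442
vertex -4.203 -0.499 0.244
vertex -4.97 -0.855 2.152
endloop
endfacet
facet normal -0.914 -0.114 -0.389
outer loop
vertex -4.97 -0.855 2.152
vertex -4.203 -0.499 0.244
vertex -4.823 -1.356 1.953
endloop
endfacet
facet normal -0.309 -0.428 0.849
outer loop
vertex -4.97 -0.855 2.152
vertex -4.823 -1.356 1.953
vertex -4.28 -1.029 2.315
endloop
endfacet
facet normal 0.308 0.426 -0.851
outer loop
vertex -4.203 -0.499 0.244
vertex -3.66 -0.171 0.605
vertex -3.738 -0.808 0.258
endloop
endfacet
facet normal -0.460 -0.716 -0.526
outer loop
vertex -4.203 -0.499 0.244
vertex -3.738 -0.808 0.258
vertex -4.823 -1.356 1.953
endloop
endfacet
facet normal -0.461 -0.715 -0.526
outer loop
vertex -4.823 -1.356 1.953
vertex -3.738 -0.808 0.258
vertex -4.358 -1.666 1.967
endloop
endfacet
facet normal -0.310 -0.426 0.850
outer loop
vertex -4.823 -1.356 1.953
vertex -4.358 -1.666 1.967
vertex -4.28 -1.029 2.315
endloop
endfacet
facet normal 0.309 0.426 -0.851
outer loop
vertex -3.738 -0.808 0.258
vertex -3.66 -0.171 0.605
vertex -3.228 -0.744 0.475
endloop
endfacet
facet normal 0.264 -0.897 -0.355
outer loop
vertex -3.738 -0.808 0.258
vertex -3.228 -0.744 0.475
vertex -4.358 -1.666 1.967
endloop
endfacet
facet normal 0.263 -0.897 -0.355
outer loop
vertex -4.358 -1.666 1.967
vertex -3.228 -0.744 0.475
vertex -3.847 -1.602 2.184
endloop
endfacet
facet normal -0.308 -0.427 0.850
outer loop
vertex -4.358 -1.666 1.967
vertex -3.847 -1.602 2.184
vertex -4.28 -1.029 2.315
endloop
endfacet

endsolid


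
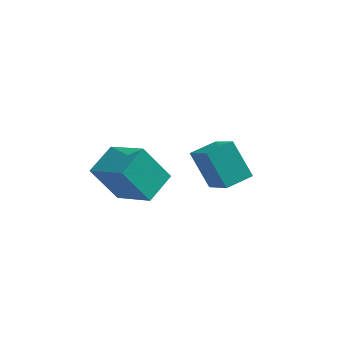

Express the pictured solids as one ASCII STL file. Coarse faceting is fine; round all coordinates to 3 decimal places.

solid 
facet normal -0.546 -0.089 0.833
outer loop
vertex -3.811 -4.011 0.135
vertex -3.328 -2.678 0.595
vertex -5.355 -3.134 -0.784
endloop
endfacet
facet normal -0.324 -0.894 -0.309
outer loop
vertex -4.312 -2.962 -2.375
vertex -3.811 -4.011 0.135
vertex -5.355 -3.134 -0.784
endloop
endfacet
facet normal -0.546 -0.090 0.833
outer loop
vertex -5.355 -3.134 -0.784
vertex -3.328 -2.678 0.595
vertex -4.873 -1.801 -0.324
endloop
endfacet
facet normal -0.773 0.438 -0.459
outer loop
vertex -4.873 -1.801 -0.324
vertex -4.312 -2.962 -2.375
vertex -5.355 -3.134 -0.784
endloop
endfacet
facet normal 0.773 -0.438 0.459
outer loop
vertex -3.811 -4.011 0.135
vertex -2.285 -2.506 -0.996
vertex -3.328 -2.678 0.595
endloop
endfacet
facet normal -0.324 -0.894 -0.309
outer loop
vertex -2.767 -3.839 -1.456
vertex -3.811 -4.011 0.135
vertex -4.312 -2.962 -2.375
endloop
endfacet
facet normal 0.773 -0.438 0.460
outer loop
vertex -2.767 -3.839 -1.456
vertex -2.285 -2.506 -0.996
vertex -3.811 -4.011 0.135
endloop
endfacet
facet normal 0.324 0.894 0.309
outer loop
vertex -3.328 -2.678 0.595
vertex -2.285 -2.506 -0.996
vertex -4.873 -1.801 -0.324
endloop
endfacet
facet normal -0.772 0.438 -0.459
outer loop
vertex -3.829 -1.629 -1.915
vertex -4.312 -2.962 -2.375
vertex -4.873 -1.801 -0.324
endloop
endfacet
facet normal 0.324 0.894 0.309
outer loop
vertex -4.873 -1.801 -0.324
vertex -2.285 -2.506 -0.996
vertex -3.829 -1.629 -1.915
endloop
endfacet
facet normal 0.546 0.089 -0.833
outer loop
vertex -3.829 -1.629 -1.915
vertex -2.767 -3.839 -1.456
vertex -4.312 -2.962 -2.375
endloop
endfacet
facet normal 0.547 0.090 -0.833
outer loop
vertex -2.285 -2.506 -0.996
vertex -2.767 -3.839 -1.456
vertex -3.829 -1.629 -1.915
endloop
endfacet
facet normal -0.525 0.344 0.778
outer loop
vertex -1.577 0.511 -1.957
vertex -0.7 1.409 -1.762
vertex -2.562 1.735 -3.162
endloop
endfacet
facet normal -0.691 -0.707 -0.153
outer loop
vertex -1.58 1.091 -4.618
vertex -1.577 0.511 -1.957
vertex -2.562 1.735 -3.162
endloop
endfacet
facet normal -0.525 0.344 0.778
outer loop
vertex -2.562 1.735 -3.162
vertex -0.7 1.409 -1.762
vertex -1.685 2.632 -2.967
endloop
endfacet
facet normal -0.497 0.618 -0.609
outer loop
vertex -1.685 2.632 -2.967
vertex -1.58 1.091 -4.618
vertex -2.562 1.735 -3.162
endloop
endfacet
facet normal 0.497 -0.618 0.609
outer loop
vertex -1.577 0.511 -1.957
vertex 0.282 0.765 -3.218
vertex -0.7 1.409 -1.762
endloop
endfacet
facet normal -0.690 -0.707 -0.153
outer loop
vertex -0.595 -0.132 -3.413
vertex -1.577 0.511 -1.957
vertex -1.58 1.091 -4.618
endloop
endfacet
facet normal 0.497 -0.618 0.608
outer loop
vertex -0.595 -0.132 -3.413
vertex 0.282 0.765 -3.218
vertex -1.577 0.511 -1.957
endloop
endfacet
facet normal 0.691 0.707 0.153
outer loop
vertex -0.7 1.409 -1.762
vertex 0.282 0.765 -3.218
vertex -1.685 2.632 -2.967
endloop
endfacet
facet normal -0.498 0.618 -0.609
outer loop
vertex -0.703 1.989 -4.423
vertex -1.58 1.091 -4.618
vertex -1.685 2.632 -2.967
endloop
endfacet
facet normal 0.691 0.707 0.154
outer loop
vertex -1.685 2.632 -2.967
vertex 0.282 0.765 -3.218
vertex -0.703 1.989 -4.423
endloop
endfacet
facet normal 0.525 -0.344 -0.778
outer loop
vertex -0.703 1.989 -4.423
vertex -0.595 -0.132 -3.413
vertex -1.58 1.091 -4.618
endloop
endfacet
facet normal 0.525 -0.344 -0.779
outer loop
vertex 0.282 0.765 -3.218
vertex -0.595 -0.132 -3.413
vertex -0.703 1.989 -4.423
endloop
endfacet

endsolid


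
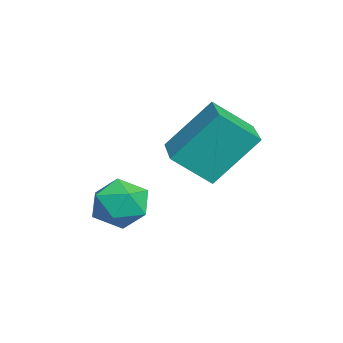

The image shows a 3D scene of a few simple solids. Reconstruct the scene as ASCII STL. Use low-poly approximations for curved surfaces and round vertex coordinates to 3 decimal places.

solid 
facet normal -0.997 -0.080 -0.016
outer loop
vertex -1.225 1.696 0.017
vertex -1.304 2.883 -0.977
vertex -1.09 0.343 -1.61
endloop
endfacet
facet normal 0.051 -0.766 0.641
outer loop
vertex 0.584 0.477 -1.583
vertex -1.225 1.696 0.017
vertex -1.09 0.343 -1.61
endloop
endfacet
facet normal -0.997 -0.080 -0.015
outer loop
vertex -1.09 0.343 -1.61
vertex -1.304 2.883 -0.977
vertex -1.17 1.53 -2.604
endloop
endfacet
facet normal 0.063 -0.638 -0.767
outer loop
vertex -1.17 1.53 -2.604
vertex 0.584 0.477 -1.583
vertex -1.09 0.343 -1.61
endloop
endfacet
facet normal -0.063 0.638 0.767
outer loop
vertex -1.225 1.696 0.017
vertex 0.37 3.017 -0.95
vertex -1.304 2.883 -0.977
endloop
endfacet
facet normal 0.051 -0.766 0.641
outer loop
vertex 0.45 1.83 0.044
vertex -1.225 1.696 0.017
vertex 0.584 0.477 -1.583
endloop
endfacet
facet normal -0.063 0.638 0.767
outer loop
vertex 0.45 1.83 0.044
vertex 0.37 3.017 -0.95
vertex -1.225 1.696 0.017
endloop
endfacet
facet normal -0.051 0.766 -0.641
outer loop
vertex -1.304 2.883 -0.977
vertex 0.37 3.017 -0.95
vertex -1.17 1.53 -2.604
endloop
endfacet
facet normal 0.063 -0.638 -0.767
outer loop
vertex 0.505 1.664 -2.577
vertex 0.584 0.477 -1.583
vertex -1.17 1.53 -2.604
endloop
endfacet
facet normal -0.051 0.766 -0.641
outer loop
vertex -1.17 1.53 -2.604
vertex 0.37 3.017 -0.95
vertex 0.505 1.664 -2.577
endloop
endfacet
facet normal 0.997 0.080 0.016
outer loop
vertex 0.505 1.664 -2.577
vertex 0.45 1.83 0.044
vertex 0.584 0.477 -1.583
endloop
endfacet
facet normal 0.997 0.080 0.016
outer loop
vertex 0.37 3.017 -0.95
vertex 0.45 1.83 0.044
vertex 0.505 1.664 -2.577
endloop
endfacet
facet normal -0.655 0.751 0.084
outer loop
vertex -0.303 -0.245 -3.957
vertex -0.776 -0.734 -3.27
vertex -0.057 -0.134 -3.028
endloop
endfacet
facet normal -0.014 0.993 -0.115
outer loop
vertex -0.303 -0.245 -3.957
vertex -0.057 -0.134 -3.028
vertex 0.63 -0.203 -3.706
endloop
endfacet
facet normal 0.165 0.669 -0.725
outer loop
vertex -0.303 -0.245 -3.957
vertex 0.63 -0.203 -3.706
vertex 0.335 -0.845 -4.366
endloop
endfacet
facet normal -0.365 0.227 -0.903
outer loop
vertex -0.303 -0.245 -3.957
vertex 0.335 -0.845 -4.366
vertex -0.534 -1.174 -4.097
endloop
endfacet
facet normal -0.872 0.278 -0.403
outer loop
vertex -0.303 -0.245 -3.957
vertex -0.534 -1.174 -4.097
vertex -0.776 -0.734 -3.27
endloop
endfacet
facet normal 0.459 0.801 0.384
outer loop
vertex 0.63 -0.203 -3.706
vertex -0.057 -0.134 -3.028
vertex 0.734 -0.666 -2.863
endloop
endfacet
facet normal -0.578 0.408 0.706
outer loop
vertex -0.057 -0.134 -3.028
vertex -0.776 -0.734 -3.27
vertex -0.135 -0.995 -2.594
endloop
endfacet
facet normal -0.930 -0.358 -0.082
outer loop
vertex -0.776 -0.734 -3.27
vertex -0.534 -1.174 -4.097
vertex -0.43 -1.637 -3.254
endloop
endfacet
facet normal -0.110 -0.439 -0.892
outer loop
vertex -0.534 -1.174 -4.097
vertex 0.335 -0.845 -4.366
vertex 0.257 -1.706 -3.932
endloop
endfacet
facet normal 0.748 0.276 -0.603
outer loop
vertex 0.335 -0.845 -4.366
vertex 0.63 -0.203 -3.706
vertex 0.976 -1.106 -3.69
endloop
endfacet
facet normal 0.365 -0.227 0.903
outer loop
vertex 0.503 -1.595 -3.003
vertex 0.734 -0.666 -2.863
vertex -0.135 -0.995 -2.594
endloop
endfacet
facet normal -0.165 -0.669 0.725
outer loop
vertex 0.503 -1.595 -3.003
vertex -0.135 -0.995 -2.594
vertex -0.43 -1.637 -3.254
endloop
endfacet
facet normal 0.014 -0.993 0.115
outer loop
vertex 0.503 -1.595 -3.003
vertex -0.43 -1.637 -3.254
vertex 0.257 -1.706 -3.932
endloop
endfacet
facet normal 0.655 -0.751 -0.084
outer loop
vertex 0.503 -1.595 -3.003
vertex 0.257 -1.706 -3.932
vertex 0.976 -1.106 -3.69
endloop
endfacet
facet normal 0.872 -0.278 0.403
outer loop
vertex 0.503 -1.595 -3.003
vertex 0.976 -1.106 -3.69
vertex 0.734 -0.666 -2.863
endloop
endfacet
facet normal 0.110 0.439 0.892
outer loop
vertex -0.135 -0.995 -2.594
vertex 0.734 -0.666 -2.863
vertex -0.057 -0.134 -3.028
endloop
endfacet
facet normal -0.748 -0.276 0.603
outer loop
vertex -0.43 -1.637 -3.254
vertex -0.135 -0.995 -2.594
vertex -0.776 -0.734 -3.27
endloop
endfacet
facet normal -0.459 -0.801 -0.384
outer loop
vertex 0.257 -1.706 -3.932
vertex -0.43 -1.637 -3.254
vertex -0.534 -1.174 -4.097
endloop
endfacet
facet normal 0.578 -0.408 -0.706
outer loop
vertex 0.976 -1.106 -3.69
vertex 0.257 -1.706 -3.932
vertex 0.335 -0.845 -4.366
endloop
endfacet
facet normal 0.930 0.358 0.082
outer loop
vertex 0.734 -0.666 -2.863
vertex 0.976 -1.106 -3.69
vertex 0.63 -0.203 -3.706
endloop
endfacet

endsolid


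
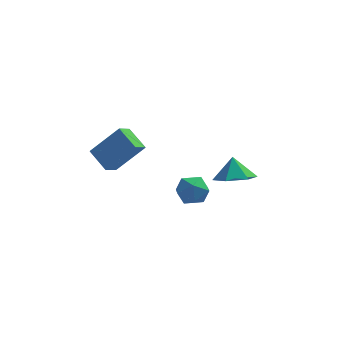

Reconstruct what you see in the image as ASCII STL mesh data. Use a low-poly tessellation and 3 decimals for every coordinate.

solid 
facet normal -0.457 -0.741 0.492
outer loop
vertex -3.433 -2.551 4.712
vertex -4.793 -2.688 3.24
vertex -2.643 -3.466 4.068
endloop
endfacet
facet normal 0.677 0.069 0.733
outer loop
vertex -2.227 -2.792 3.62
vertex -3.433 -2.551 4.712
vertex -2.643 -3.466 4.068
endloop
endfacet
facet normal -0.457 -0.741 0.491
outer loop
vertex -2.643 -3.466 4.068
vertex -4.793 -2.688 3.24
vertex -4.003 -3.603 2.595
endloop
endfacet
facet normal 0.577 -0.668 -0.470
outer loop
vertex -4.003 -3.603 2.595
vertex -2.227 -2.792 3.62
vertex -2.643 -3.466 4.068
endloop
endfacet
facet normal -0.576 0.668 0.470
outer loop
vertex -3.433 -2.551 4.712
vertex -4.377 -2.014 2.792
vertex -4.793 -2.688 3.24
endloop
endfacet
facet normal 0.677 0.068 0.733
outer loop
vertex -3.017 -1.877 4.265
vertex -3.433 -2.551 4.712
vertex -2.227 -2.792 3.62
endloop
endfacet
facet normal -0.577 0.668 0.470
outer loop
vertex -3.017 -1.877 4.265
vertex -4.377 -2.014 2.792
vertex -3.433 -2.551 4.712
endloop
endfacet
facet normal -0.677 -0.069 -0.732
outer loop
vertex -4.793 -2.688 3.24
vertex -4.377 -2.014 2.792
vertex -4.003 -3.603 2.595
endloop
endfacet
facet normal 0.577 -0.668 -0.471
outer loop
vertex -3.587 -2.929 2.148
vertex -2.227 -2.792 3.62
vertex -4.003 -3.603 2.595
endloop
endfacet
facet normal -0.677 -0.068 -0.733
outer loop
vertex -4.003 -3.603 2.595
vertex -4.377 -2.014 2.792
vertex -3.587 -2.929 2.148
endloop
endfacet
facet normal 0.457 0.741 -0.491
outer loop
vertex -3.587 -2.929 2.148
vertex -3.017 -1.877 4.265
vertex -2.227 -2.792 3.62
endloop
endfacet
facet normal 0.458 0.741 -0.491
outer loop
vertex -4.377 -2.014 2.792
vertex -3.017 -1.877 4.265
vertex -3.587 -2.929 2.148
endloop
endfacet
facet normal 0.103 -0.455 -0.884
outer loop
vertex 2.954 0.557 -0.547
vertex 1.876 0.409 -0.596
vertex 2.321 1.314 -1.01
endloop
endfacet
facet normal 0.589 0.719 0.370
outer loop
vertex 2.954 0.557 -0.547
vertex 2.321 1.314 -1.01
vertex 1.744 0.991 0.536
endloop
endfacet
facet normal 0.103 -0.455 -0.885
outer loop
vertex 2.321 1.314 -1.01
vertex 1.876 0.409 -0.596
vertex 1.242 1.166 -1.059
endloop
endfacet
facet normal -0.141 0.978 0.152
outer loop
vertex 2.321 1.314 -1.01
vertex 1.242 1.166 -1.059
vertex 1.744 0.991 0.536
endloop
endfacet
facet normal 0.103 -0.455 -0.885
outer loop
vertex 1.242 1.166 -1.059
vertex 1.876 0.409 -0.596
vertex 0.797 0.261 -0.645
endloop
endfacet
facet normal -0.791 0.529 0.307
outer loop
vertex 1.242 1.166 -1.059
vertex 0.797 0.261 -0.645
vertex 1.744 0.991 0.536
endloop
endfacet
facet normal 0.103 -0.454 -0.885
outer loop
vertex 0.797 0.261 -0.645
vertex 1.876 0.409 -0.596
vertex 1.43 -0.496 -0.183
endloop
endfacet
facet normal -0.711 -0.179 0.680
outer loop
vertex 0.797 0.261 -0.645
vertex 1.43 -0.496 -0.183
vertex 1.744 0.991 0.536
endloop
endfacet
facet normal 0.103 -0.454 -0.885
outer loop
vertex 1.43 -0.496 -0.183
vertex 1.876 0.409 -0.596
vertex 2.509 -0.348 -0.134
endloop
endfacet
facet normal 0.019 -0.439 0.899
outer loop
vertex 1.43 -0.496 -0.183
vertex 2.509 -0.348 -0.134
vertex 1.744 0.991 0.536
endloop
endfacet
facet normal 0.103 -0.454 -0.885
outer loop
vertex 2.509 -0.348 -0.134
vertex 1.876 0.409 -0.596
vertex 2.954 0.557 -0.547
endloop
endfacet
facet normal 0.669 0.010 0.743
outer loop
vertex 2.509 -0.348 -0.134
vertex 2.954 0.557 -0.547
vertex 1.744 0.991 0.536
endloop
endfacet
facet normal -0.123 0.662 0.740
outer loop
vertex -0.316 2.676 -2.304
vertex -0.74 1.995 -1.765
vertex 0.218 2.121 -1.719
endloop
endfacet
facet normal 0.458 0.815 0.355
outer loop
vertex -0.316 2.676 -2.304
vertex 0.218 2.121 -1.719
vertex 0.535 2.33 -2.609
endloop
endfacet
facet normal 0.255 0.912 -0.322
outer loop
vertex -0.316 2.676 -2.304
vertex 0.535 2.33 -2.609
vertex -0.228 2.333 -3.204
endloop
endfacet
facet normal -0.450 0.819 -0.356
outer loop
vertex -0.316 2.676 -2.304
vertex -0.228 2.333 -3.204
vertex -1.016 2.126 -2.683
endloop
endfacet
facet normal -0.685 0.664 0.301
outer loop
vertex -0.316 2.676 -2.304
vertex -1.016 2.126 -2.683
vertex -0.74 1.995 -1.765
endloop
endfacet
facet normal 0.893 0.248 0.376
outer loop
vertex 0.535 2.33 -2.609
vertex 0.218 2.121 -1.719
vertex 0.636 1.434 -2.257
endloop
endfacet
facet normal -0.048 0.001 0.999
outer loop
vertex 0.218 2.121 -1.719
vertex -0.74 1.995 -1.765
vertex -0.152 1.227 -1.736
endloop
endfacet
facet normal -0.957 0.005 0.289
outer loop
vertex -0.74 1.995 -1.765
vertex -1.016 2.126 -2.683
vertex -0.915 1.23 -2.331
endloop
endfacet
facet normal -0.579 0.254 -0.775
outer loop
vertex -1.016 2.126 -2.683
vertex -0.228 2.333 -3.204
vertex -0.598 1.439 -3.221
endloop
endfacet
facet normal 0.563 0.404 -0.721
outer loop
vertex -0.228 2.333 -3.204
vertex 0.535 2.33 -2.609
vertex 0.36 1.565 -3.175
endloop
endfacet
facet normal 0.450 -0.819 0.356
outer loop
vertex -0.064 0.884 -2.636
vertex 0.636 1.434 -2.257
vertex -0.152 1.227 -1.736
endloop
endfacet
facet normal -0.255 -0.912 0.322
outer loop
vertex -0.064 0.884 -2.636
vertex -0.152 1.227 -1.736
vertex -0.915 1.23 -2.331
endloop
endfacet
facet normal -0.458 -0.815 -0.355
outer loop
vertex -0.064 0.884 -2.636
vertex -0.915 1.23 -2.331
vertex -0.598 1.439 -3.221
endloop
endfacet
facet normal 0.123 -0.662 -0.740
outer loop
vertex -0.064 0.884 -2.636
vertex -0.598 1.439 -3.221
vertex 0.36 1.565 -3.175
endloop
endfacet
facet normal 0.685 -0.664 -0.301
outer loop
vertex -0.064 0.884 -2.636
vertex 0.36 1.565 -3.175
vertex 0.636 1.434 -2.257
endloop
endfacet
facet normal 0.579 -0.254 0.775
outer loop
vertex -0.152 1.227 -1.736
vertex 0.636 1.434 -2.257
vertex 0.218 2.121 -1.719
endloop
endfacet
facet normal -0.563 -0.404 0.721
outer loop
vertex -0.915 1.23 -2.331
vertex -0.152 1.227 -1.736
vertex -0.74 1.995 -1.765
endloop
endfacet
facet normal -0.893 -0.248 -0.376
outer loop
vertex -0.598 1.439 -3.221
vertex -0.915 1.23 -2.331
vertex -1.016 2.126 -2.683
endloop
endfacet
facet normal 0.048 -0.001 -0.999
outer loop
vertex 0.36 1.565 -3.175
vertex -0.598 1.439 -3.221
vertex -0.228 2.333 -3.204
endloop
endfacet
facet normal 0.957 -0.005 -0.289
outer loop
vertex 0.636 1.434 -2.257
vertex 0.36 1.565 -3.175
vertex 0.535 2.33 -2.609
endloop
endfacet

endsolid


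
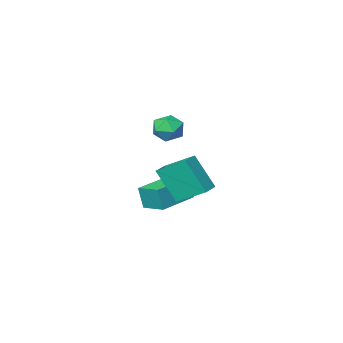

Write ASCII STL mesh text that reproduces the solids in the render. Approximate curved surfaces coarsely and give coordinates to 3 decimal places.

solid 
facet normal -0.953 -0.287 0.093
outer loop
vertex -1.136 0.082 -0.753
vertex -1.467 1.255 -0.528
vertex -1.301 0.257 -1.909
endloop
endfacet
facet normal 0.267 -0.946 -0.181
outer loop
vertex 0.587 0.825 -2.092
vertex -1.136 0.082 -0.753
vertex -1.301 0.257 -1.909
endloop
endfacet
facet normal -0.954 -0.287 0.093
outer loop
vertex -1.301 0.257 -1.909
vertex -1.467 1.255 -0.528
vertex -1.632 1.431 -1.683
endloop
endfacet
facet normal -0.140 0.149 -0.979
outer loop
vertex -1.632 1.431 -1.683
vertex 0.587 0.825 -2.092
vertex -1.301 0.257 -1.909
endloop
endfacet
facet normal 0.140 -0.148 0.979
outer loop
vertex -1.136 0.082 -0.753
vertex 0.421 1.823 -0.711
vertex -1.467 1.255 -0.528
endloop
endfacet
facet normal 0.266 -0.946 -0.182
outer loop
vertex 0.752 0.649 -0.937
vertex -1.136 0.082 -0.753
vertex 0.587 0.825 -2.092
endloop
endfacet
facet normal 0.140 -0.149 0.979
outer loop
vertex 0.752 0.649 -0.937
vertex 0.421 1.823 -0.711
vertex -1.136 0.082 -0.753
endloop
endfacet
facet normal -0.267 0.946 0.182
outer loop
vertex -1.467 1.255 -0.528
vertex 0.421 1.823 -0.711
vertex -1.632 1.431 -1.683
endloop
endfacet
facet normal -0.140 0.148 -0.979
outer loop
vertex 0.256 1.998 -1.867
vertex 0.587 0.825 -2.092
vertex -1.632 1.431 -1.683
endloop
endfacet
facet normal -0.267 0.947 0.181
outer loop
vertex -1.632 1.431 -1.683
vertex 0.421 1.823 -0.711
vertex 0.256 1.998 -1.867
endloop
endfacet
facet normal 0.954 0.287 -0.093
outer loop
vertex 0.256 1.998 -1.867
vertex 0.752 0.649 -0.937
vertex 0.587 0.825 -2.092
endloop
endfacet
facet normal 0.954 0.287 -0.093
outer loop
vertex 0.421 1.823 -0.711
vertex 0.752 0.649 -0.937
vertex 0.256 1.998 -1.867
endloop
endfacet
facet normal -0.501 0.701 0.508
outer loop
vertex -0.874 2.772 1.426
vertex -0.111 3.303 1.446
vertex -1.411 3.606 -0.253
endloop
endfacet
facet normal -0.820 -0.571 -0.021
outer loop
vertex -0.589 2.457 -1.086
vertex -0.874 2.772 1.426
vertex -1.411 3.606 -0.253
endloop
endfacet
facet normal -0.501 0.701 0.508
outer loop
vertex -1.411 3.606 -0.253
vertex -0.111 3.303 1.446
vertex -0.648 4.137 -0.233
endloop
endfacet
facet normal -0.275 0.428 -0.861
outer loop
vertex -0.648 4.137 -0.233
vertex -0.589 2.457 -1.086
vertex -1.411 3.606 -0.253
endloop
endfacet
facet normal 0.275 -0.428 0.861
outer loop
vertex -0.874 2.772 1.426
vertex 0.711 2.154 0.613
vertex -0.111 3.303 1.446
endloop
endfacet
facet normal -0.820 -0.571 -0.021
outer loop
vertex -0.052 1.623 0.593
vertex -0.874 2.772 1.426
vertex -0.589 2.457 -1.086
endloop
endfacet
facet normal 0.275 -0.428 0.861
outer loop
vertex -0.052 1.623 0.593
vertex 0.711 2.154 0.613
vertex -0.874 2.772 1.426
endloop
endfacet
facet normal 0.820 0.571 0.021
outer loop
vertex -0.111 3.303 1.446
vertex 0.711 2.154 0.613
vertex -0.648 4.137 -0.233
endloop
endfacet
facet normal -0.275 0.428 -0.861
outer loop
vertex 0.174 2.988 -1.066
vertex -0.589 2.457 -1.086
vertex -0.648 4.137 -0.233
endloop
endfacet
facet normal 0.820 0.571 0.021
outer loop
vertex -0.648 4.137 -0.233
vertex 0.711 2.154 0.613
vertex 0.174 2.988 -1.066
endloop
endfacet
facet normal 0.501 -0.701 -0.508
outer loop
vertex 0.174 2.988 -1.066
vertex -0.052 1.623 0.593
vertex -0.589 2.457 -1.086
endloop
endfacet
facet normal 0.501 -0.701 -0.508
outer loop
vertex 0.711 2.154 0.613
vertex -0.052 1.623 0.593
vertex 0.174 2.988 -1.066
endloop
endfacet
facet normal 0.006 0.828 -0.561
outer loop
vertex -2.257 -2.202 0.466
vertex -3.074 -2.043 0.692
vertex -2.426 -1.727 1.165
endloop
endfacet
facet normal 0.658 0.687 -0.308
outer loop
vertex -2.257 -2.202 0.466
vertex -2.426 -1.727 1.165
vertex -1.799 -2.318 1.187
endloop
endfacet
facet normal 0.846 0.035 -0.532
outer loop
vertex -2.257 -2.202 0.466
vertex -1.799 -2.318 1.187
vertex -2.059 -3.0 0.728
endloop
endfacet
facet normal 0.311 -0.226 -0.923
outer loop
vertex -2.257 -2.202 0.466
vertex -2.059 -3.0 0.728
vertex -2.847 -2.829 0.421
endloop
endfacet
facet normal -0.209 0.264 -0.942
outer loop
vertex -2.257 -2.202 0.466
vertex -2.847 -2.829 0.421
vertex -3.074 -2.043 0.692
endloop
endfacet
facet normal 0.619 0.672 0.405
outer loop
vertex -1.799 -2.318 1.187
vertex -2.426 -1.727 1.165
vertex -2.333 -2.231 1.859
endloop
endfacet
facet normal -0.435 0.901 -0.006
outer loop
vertex -2.426 -1.727 1.165
vertex -3.074 -2.043 0.692
vertex -3.121 -2.06 1.552
endloop
endfacet
facet normal -0.784 -0.012 -0.621
outer loop
vertex -3.074 -2.043 0.692
vertex -2.847 -2.829 0.421
vertex -3.381 -2.742 1.093
endloop
endfacet
facet normal 0.056 -0.804 -0.592
outer loop
vertex -2.847 -2.829 0.421
vertex -2.059 -3.0 0.728
vertex -2.754 -3.333 1.115
endloop
endfacet
facet normal 0.924 -0.381 0.043
outer loop
vertex -2.059 -3.0 0.728
vertex -1.799 -2.318 1.187
vertex -2.106 -3.017 1.588
endloop
endfacet
facet normal -0.311 0.226 0.923
outer loop
vertex -2.923 -2.858 1.814
vertex -2.333 -2.231 1.859
vertex -3.121 -2.06 1.552
endloop
endfacet
facet normal -0.846 -0.035 0.532
outer loop
vertex -2.923 -2.858 1.814
vertex -3.121 -2.06 1.552
vertex -3.381 -2.742 1.093
endloop
endfacet
facet normal -0.658 -0.687 0.308
outer loop
vertex -2.923 -2.858 1.814
vertex -3.381 -2.742 1.093
vertex -2.754 -3.333 1.115
endloop
endfacet
facet normal -0.006 -0.828 0.561
outer loop
vertex -2.923 -2.858 1.814
vertex -2.754 -3.333 1.115
vertex -2.106 -3.017 1.588
endloop
endfacet
facet normal 0.209 -0.264 0.942
outer loop
vertex -2.923 -2.858 1.814
vertex -2.106 -3.017 1.588
vertex -2.333 -2.231 1.859
endloop
endfacet
facet normal -0.056 0.804 0.592
outer loop
vertex -3.121 -2.06 1.552
vertex -2.333 -2.231 1.859
vertex -2.426 -1.727 1.165
endloop
endfacet
facet normal -0.924 0.381 -0.043
outer loop
vertex -3.381 -2.742 1.093
vertex -3.121 -2.06 1.552
vertex -3.074 -2.043 0.692
endloop
endfacet
facet normal -0.619 -0.672 -0.405
outer loop
vertex -2.754 -3.333 1.115
vertex -3.381 -2.742 1.093
vertex -2.847 -2.829 0.421
endloop
endfacet
facet normal 0.435 -0.901 0.006
outer loop
vertex -2.106 -3.017 1.588
vertex -2.754 -3.333 1.115
vertex -2.059 -3.0 0.728
endloop
endfacet
facet normal 0.784 0.012 0.621
outer loop
vertex -2.333 -2.231 1.859
vertex -2.106 -3.017 1.588
vertex -1.799 -2.318 1.187
endloop
endfacet

endsolid
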